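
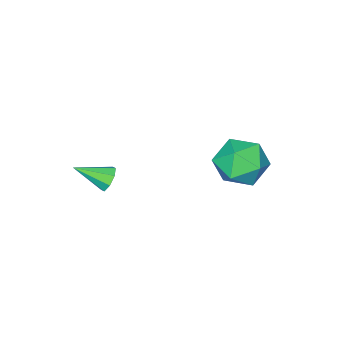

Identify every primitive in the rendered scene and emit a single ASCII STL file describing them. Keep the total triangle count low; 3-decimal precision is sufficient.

solid 
facet normal -0.093 -0.114 0.989
outer loop
vertex -1.74 4.179 3.859
vertex -1.291 3.037 3.769
vertex -0.528 3.985 3.95
endloop
endfacet
facet normal 0.029 0.569 0.822
outer loop
vertex -1.74 4.179 3.859
vertex -0.528 3.985 3.95
vertex -0.951 4.942 3.303
endloop
endfacet
facet normal -0.489 0.784 0.382
outer loop
vertex -1.74 4.179 3.859
vertex -0.951 4.942 3.303
vertex -1.975 4.586 2.722
endloop
endfacet
facet normal -0.932 0.234 0.276
outer loop
vertex -1.74 4.179 3.859
vertex -1.975 4.586 2.722
vertex -2.185 3.408 3.01
endloop
endfacet
facet normal -0.687 -0.321 0.652
outer loop
vertex -1.74 4.179 3.859
vertex -2.185 3.408 3.01
vertex -1.291 3.037 3.769
endloop
endfacet
facet normal 0.647 0.602 0.467
outer loop
vertex -0.951 4.942 3.303
vertex -0.528 3.985 3.95
vertex -0.015 4.272 2.87
endloop
endfacet
facet normal 0.450 -0.503 0.738
outer loop
vertex -0.528 3.985 3.95
vertex -1.291 3.037 3.769
vertex -0.225 3.094 3.158
endloop
endfacet
facet normal -0.511 -0.838 0.192
outer loop
vertex -1.291 3.037 3.769
vertex -2.185 3.408 3.01
vertex -1.249 2.738 2.577
endloop
endfacet
facet normal -0.908 0.060 -0.415
outer loop
vertex -2.185 3.408 3.01
vertex -1.975 4.586 2.722
vertex -1.672 3.695 1.93
endloop
endfacet
facet normal -0.191 0.950 -0.245
outer loop
vertex -1.975 4.586 2.722
vertex -0.951 4.942 3.303
vertex -0.909 4.643 2.111
endloop
endfacet
facet normal 0.932 -0.234 -0.276
outer loop
vertex -0.46 3.501 2.021
vertex -0.015 4.272 2.87
vertex -0.225 3.094 3.158
endloop
endfacet
facet normal 0.489 -0.784 -0.382
outer loop
vertex -0.46 3.501 2.021
vertex -0.225 3.094 3.158
vertex -1.249 2.738 2.577
endloop
endfacet
facet normal -0.029 -0.569 -0.822
outer loop
vertex -0.46 3.501 2.021
vertex -1.249 2.738 2.577
vertex -1.672 3.695 1.93
endloop
endfacet
facet normal 0.093 0.114 -0.989
outer loop
vertex -0.46 3.501 2.021
vertex -1.672 3.695 1.93
vertex -0.909 4.643 2.111
endloop
endfacet
facet normal 0.687 0.321 -0.652
outer loop
vertex -0.46 3.501 2.021
vertex -0.909 4.643 2.111
vertex -0.015 4.272 2.87
endloop
endfacet
facet normal 0.908 -0.060 0.415
outer loop
vertex -0.225 3.094 3.158
vertex -0.015 4.272 2.87
vertex -0.528 3.985 3.95
endloop
endfacet
facet normal 0.191 -0.950 0.245
outer loop
vertex -1.249 2.738 2.577
vertex -0.225 3.094 3.158
vertex -1.291 3.037 3.769
endloop
endfacet
facet normal -0.647 -0.602 -0.467
outer loop
vertex -1.672 3.695 1.93
vertex -1.249 2.738 2.577
vertex -2.185 3.408 3.01
endloop
endfacet
facet normal -0.450 0.503 -0.738
outer loop
vertex -0.909 4.643 2.111
vertex -1.672 3.695 1.93
vertex -1.975 4.586 2.722
endloop
endfacet
facet normal 0.511 0.838 -0.192
outer loop
vertex -0.015 4.272 2.87
vertex -0.909 4.643 2.111
vertex -0.951 4.942 3.303
endloop
endfacet
facet normal -0.619 0.632 -0.466
outer loop
vertex 2.066 -0.724 0.424
vertex 1.754 -0.624 0.974
vertex 2.253 -0.351 0.681
endloop
endfacet
facet normal 0.860 -0.085 -0.502
outer loop
vertex 2.066 -0.724 0.424
vertex 2.253 -0.351 0.681
vertex 2.726 -1.616 1.706
endloop
endfacet
facet normal -0.619 0.632 -0.466
outer loop
vertex 2.253 -0.351 0.681
vertex 1.754 -0.624 0.974
vertex 2.148 -0.138 1.109
endloop
endfacet
facet normal 0.925 0.378 0.039
outer loop
vertex 2.253 -0.351 0.681
vertex 2.148 -0.138 1.109
vertex 2.726 -1.616 1.706
endloop
endfacet
facet normal -0.619 0.631 -0.467
outer loop
vertex 2.148 -0.138 1.109
vertex 1.754 -0.624 0.974
vertex 1.811 -0.21 1.458
endloop
endfacet
facet normal 0.575 0.490 0.656
outer loop
vertex 2.148 -0.138 1.109
vertex 1.811 -0.21 1.458
vertex 2.726 -1.616 1.706
endloop
endfacet
facet normal -0.619 0.631 -0.467
outer loop
vertex 1.811 -0.21 1.458
vertex 1.754 -0.624 0.974
vertex 1.442 -0.524 1.523
endloop
endfacet
facet normal 0.016 0.184 0.983
outer loop
vertex 1.811 -0.21 1.458
vertex 1.442 -0.524 1.523
vertex 2.726 -1.616 1.706
endloop
endfacet
facet normal -0.619 0.631 -0.467
outer loop
vertex 1.442 -0.524 1.523
vertex 1.754 -0.624 0.974
vertex 1.255 -0.897 1.267
endloop
endfacet
facet normal -0.424 -0.359 0.832
outer loop
vertex 1.442 -0.524 1.523
vertex 1.255 -0.897 1.267
vertex 2.726 -1.616 1.706
endloop
endfacet
facet normal -0.619 0.631 -0.467
outer loop
vertex 1.255 -0.897 1.267
vertex 1.754 -0.624 0.974
vertex 1.36 -1.111 0.838
endloop
endfacet
facet normal -0.489 -0.823 0.291
outer loop
vertex 1.255 -0.897 1.267
vertex 1.36 -1.111 0.838
vertex 2.726 -1.616 1.706
endloop
endfacet
facet normal -0.620 0.631 -0.466
outer loop
vertex 1.36 -1.111 0.838
vertex 1.754 -0.624 0.974
vertex 1.696 -1.039 0.489
endloop
endfacet
facet normal -0.138 -0.935 -0.326
outer loop
vertex 1.36 -1.111 0.838
vertex 1.696 -1.039 0.489
vertex 2.726 -1.616 1.706
endloop
endfacet
facet normal -0.620 0.631 -0.466
outer loop
vertex 1.696 -1.039 0.489
vertex 1.754 -0.624 0.974
vertex 2.066 -0.724 0.424
endloop
endfacet
facet normal 0.420 -0.629 -0.654
outer loop
vertex 1.696 -1.039 0.489
vertex 2.066 -0.724 0.424
vertex 2.726 -1.616 1.706
endloop
endfacet

endsolid


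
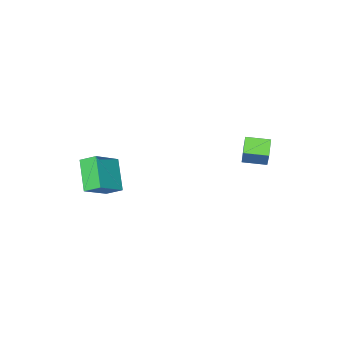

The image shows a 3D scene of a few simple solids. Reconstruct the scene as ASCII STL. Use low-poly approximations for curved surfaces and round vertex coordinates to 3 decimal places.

solid 
facet normal -0.464 -0.695 0.550
outer loop
vertex 2.689 -2.47 -1.812
vertex 1.073 -2.49 -3.2
vertex 3.202 -3.275 -2.397
endloop
endfacet
facet normal 0.758 0.009 0.652
outer loop
vertex 4.167 -1.83 -3.54
vertex 2.689 -2.47 -1.812
vertex 3.202 -3.275 -2.397
endloop
endfacet
facet normal -0.464 -0.695 0.550
outer loop
vertex 3.202 -3.275 -2.397
vertex 1.073 -2.49 -3.2
vertex 1.586 -3.295 -3.785
endloop
endfacet
facet normal 0.458 -0.719 -0.523
outer loop
vertex 1.586 -3.295 -3.785
vertex 4.167 -1.83 -3.54
vertex 3.202 -3.275 -2.397
endloop
endfacet
facet normal -0.458 0.719 0.523
outer loop
vertex 2.689 -2.47 -1.812
vertex 2.038 -1.045 -4.343
vertex 1.073 -2.49 -3.2
endloop
endfacet
facet normal 0.758 0.009 0.652
outer loop
vertex 3.654 -1.025 -2.955
vertex 2.689 -2.47 -1.812
vertex 4.167 -1.83 -3.54
endloop
endfacet
facet normal -0.458 0.719 0.523
outer loop
vertex 3.654 -1.025 -2.955
vertex 2.038 -1.045 -4.343
vertex 2.689 -2.47 -1.812
endloop
endfacet
facet normal -0.758 -0.009 -0.652
outer loop
vertex 1.073 -2.49 -3.2
vertex 2.038 -1.045 -4.343
vertex 1.586 -3.295 -3.785
endloop
endfacet
facet normal 0.458 -0.719 -0.523
outer loop
vertex 2.551 -1.85 -4.928
vertex 4.167 -1.83 -3.54
vertex 1.586 -3.295 -3.785
endloop
endfacet
facet normal -0.758 -0.009 -0.652
outer loop
vertex 1.586 -3.295 -3.785
vertex 2.038 -1.045 -4.343
vertex 2.551 -1.85 -4.928
endloop
endfacet
facet normal 0.464 0.695 -0.550
outer loop
vertex 2.551 -1.85 -4.928
vertex 3.654 -1.025 -2.955
vertex 4.167 -1.83 -3.54
endloop
endfacet
facet normal 0.464 0.695 -0.550
outer loop
vertex 2.038 -1.045 -4.343
vertex 3.654 -1.025 -2.955
vertex 2.551 -1.85 -4.928
endloop
endfacet
facet normal -0.655 0.752 -0.070
outer loop
vertex -4.537 3.887 -0.574
vertex -3.767 4.512 -1.073
vertex -5.104 3.236 -2.267
endloop
endfacet
facet normal -0.694 -0.563 0.449
outer loop
vertex -4.173 2.168 -2.167
vertex -4.537 3.887 -0.574
vertex -5.104 3.236 -2.267
endloop
endfacet
facet normal -0.655 0.752 -0.070
outer loop
vertex -5.104 3.236 -2.267
vertex -3.767 4.512 -1.073
vertex -4.334 3.861 -2.765
endloop
endfacet
facet normal -0.298 -0.343 -0.891
outer loop
vertex -4.334 3.861 -2.765
vertex -4.173 2.168 -2.167
vertex -5.104 3.236 -2.267
endloop
endfacet
facet normal 0.298 0.343 0.891
outer loop
vertex -4.537 3.887 -0.574
vertex -2.836 3.444 -0.973
vertex -3.767 4.512 -1.073
endloop
endfacet
facet normal -0.694 -0.563 0.449
outer loop
vertex -3.606 2.819 -0.475
vertex -4.537 3.887 -0.574
vertex -4.173 2.168 -2.167
endloop
endfacet
facet normal 0.298 0.343 0.891
outer loop
vertex -3.606 2.819 -0.475
vertex -2.836 3.444 -0.973
vertex -4.537 3.887 -0.574
endloop
endfacet
facet normal 0.694 0.563 -0.449
outer loop
vertex -3.767 4.512 -1.073
vertex -2.836 3.444 -0.973
vertex -4.334 3.861 -2.765
endloop
endfacet
facet normal -0.299 -0.343 -0.891
outer loop
vertex -3.403 2.793 -2.666
vertex -4.173 2.168 -2.167
vertex -4.334 3.861 -2.765
endloop
endfacet
facet normal 0.694 0.563 -0.449
outer loop
vertex -4.334 3.861 -2.765
vertex -2.836 3.444 -0.973
vertex -3.403 2.793 -2.666
endloop
endfacet
facet normal 0.656 -0.752 0.070
outer loop
vertex -3.403 2.793 -2.666
vertex -3.606 2.819 -0.475
vertex -4.173 2.168 -2.167
endloop
endfacet
facet normal 0.655 -0.752 0.070
outer loop
vertex -2.836 3.444 -0.973
vertex -3.606 2.819 -0.475
vertex -3.403 2.793 -2.666
endloop
endfacet

endsolid


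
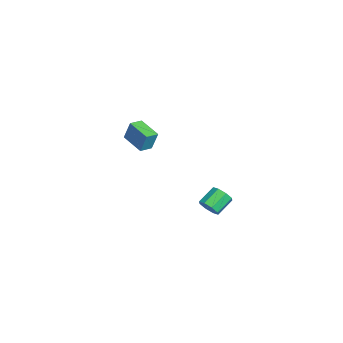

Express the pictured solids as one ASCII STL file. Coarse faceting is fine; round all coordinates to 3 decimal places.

solid 
facet normal 0.584 -0.605 -0.541
outer loop
vertex 4.365 3.132 2.883
vertex 4.085 3.372 2.312
vertex 4.619 3.545 2.695
endloop
endfacet
facet normal 0.648 -0.053 0.759
outer loop
vertex 4.365 3.132 2.883
vertex 4.619 3.545 2.695
vertex 3.635 3.888 3.559
endloop
endfacet
facet normal 0.648 -0.053 0.759
outer loop
vertex 3.635 3.888 3.559
vertex 4.619 3.545 2.695
vertex 3.889 4.301 3.371
endloop
endfacet
facet normal -0.584 0.605 0.541
outer loop
vertex 3.635 3.888 3.559
vertex 3.889 4.301 3.371
vertex 3.355 4.128 2.988
endloop
endfacet
facet normal 0.584 -0.605 -0.541
outer loop
vertex 4.619 3.545 2.695
vertex 4.085 3.372 2.312
vertex 4.561 3.857 2.283
endloop
endfacet
facet normal 0.804 0.523 0.283
outer loop
vertex 4.619 3.545 2.695
vertex 4.561 3.857 2.283
vertex 3.889 4.301 3.371
endloop
endfacet
facet normal 0.804 0.523 0.283
outer loop
vertex 3.889 4.301 3.371
vertex 4.561 3.857 2.283
vertex 3.831 4.613 2.959
endloop
endfacet
facet normal -0.584 0.605 0.541
outer loop
vertex 3.889 4.301 3.371
vertex 3.831 4.613 2.959
vertex 3.355 4.128 2.988
endloop
endfacet
facet normal 0.584 -0.605 -0.541
outer loop
vertex 4.561 3.857 2.283
vertex 4.085 3.372 2.312
vertex 4.223 3.885 1.887
endloop
endfacet
facet normal 0.489 0.794 -0.361
outer loop
vertex 4.561 3.857 2.283
vertex 4.223 3.885 1.887
vertex 3.831 4.613 2.959
endloop
endfacet
facet normal 0.488 0.795 -0.361
outer loop
vertex 3.831 4.613 2.959
vertex 4.223 3.885 1.887
vertex 3.493 4.641 2.564
endloop
endfacet
facet normal -0.583 0.605 0.542
outer loop
vertex 3.831 4.613 2.959
vertex 3.493 4.641 2.564
vertex 3.355 4.128 2.988
endloop
endfacet
facet normal 0.584 -0.605 -0.541
outer loop
vertex 4.223 3.885 1.887
vertex 4.085 3.372 2.312
vertex 3.805 3.612 1.741
endloop
endfacet
facet normal -0.114 0.599 -0.792
outer loop
vertex 4.223 3.885 1.887
vertex 3.805 3.612 1.741
vertex 3.493 4.641 2.564
endloop
endfacet
facet normal -0.113 0.600 -0.792
outer loop
vertex 3.493 4.641 2.564
vertex 3.805 3.612 1.741
vertex 3.075 4.368 2.417
endloop
endfacet
facet normal -0.585 0.604 0.541
outer loop
vertex 3.493 4.641 2.564
vertex 3.075 4.368 2.417
vertex 3.355 4.128 2.988
endloop
endfacet
facet normal 0.584 -0.605 -0.541
outer loop
vertex 3.805 3.612 1.741
vertex 4.085 3.372 2.312
vertex 3.551 3.199 1.929
endloop
endfacet
facet normal -0.648 0.053 -0.759
outer loop
vertex 3.805 3.612 1.741
vertex 3.551 3.199 1.929
vertex 3.075 4.368 2.417
endloop
endfacet
facet normal -0.648 0.053 -0.759
outer loop
vertex 3.075 4.368 2.417
vertex 3.551 3.199 1.929
vertex 2.821 3.955 2.605
endloop
endfacet
facet normal -0.584 0.605 0.541
outer loop
vertex 3.075 4.368 2.417
vertex 2.821 3.955 2.605
vertex 3.355 4.128 2.988
endloop
endfacet
facet normal 0.584 -0.605 -0.541
outer loop
vertex 3.551 3.199 1.929
vertex 4.085 3.372 2.312
vertex 3.609 2.887 2.341
endloop
endfacet
facet normal -0.804 -0.523 -0.283
outer loop
vertex 3.551 3.199 1.929
vertex 3.609 2.887 2.341
vertex 2.821 3.955 2.605
endloop
endfacet
facet normal -0.804 -0.523 -0.283
outer loop
vertex 2.821 3.955 2.605
vertex 3.609 2.887 2.341
vertex 2.879 3.643 3.017
endloop
endfacet
facet normal -0.584 0.605 0.541
outer loop
vertex 2.821 3.955 2.605
vertex 2.879 3.643 3.017
vertex 3.355 4.128 2.988
endloop
endfacet
facet normal 0.583 -0.605 -0.542
outer loop
vertex 3.609 2.887 2.341
vertex 4.085 3.372 2.312
vertex 3.947 2.859 2.736
endloop
endfacet
facet normal -0.488 -0.794 0.361
outer loop
vertex 3.609 2.887 2.341
vertex 3.947 2.859 2.736
vertex 2.879 3.643 3.017
endloop
endfacet
facet normal -0.488 -0.795 0.361
outer loop
vertex 2.879 3.643 3.017
vertex 3.947 2.859 2.736
vertex 3.217 3.615 3.413
endloop
endfacet
facet normal -0.584 0.605 0.541
outer loop
vertex 2.879 3.643 3.017
vertex 3.217 3.615 3.413
vertex 3.355 4.128 2.988
endloop
endfacet
facet normal 0.585 -0.604 -0.541
outer loop
vertex 3.947 2.859 2.736
vertex 4.085 3.372 2.312
vertex 4.365 3.132 2.883
endloop
endfacet
facet normal 0.113 -0.600 0.792
outer loop
vertex 3.947 2.859 2.736
vertex 4.365 3.132 2.883
vertex 3.217 3.615 3.413
endloop
endfacet
facet normal 0.114 -0.599 0.793
outer loop
vertex 3.217 3.615 3.413
vertex 4.365 3.132 2.883
vertex 3.635 3.888 3.559
endloop
endfacet
facet normal -0.584 0.605 0.541
outer loop
vertex 3.217 3.615 3.413
vertex 3.635 3.888 3.559
vertex 3.355 4.128 2.988
endloop
endfacet
facet normal -0.732 -0.621 0.281
outer loop
vertex -3.987 -1.163 4.196
vertex -4.57 -0.526 4.084
vertex -4.155 -1.541 2.922
endloop
endfacet
facet normal 0.669 -0.732 0.129
outer loop
vertex -2.99 -0.554 2.476
vertex -3.987 -1.163 4.196
vertex -4.155 -1.541 2.922
endloop
endfacet
facet normal -0.733 -0.620 0.280
outer loop
vertex -4.155 -1.541 2.922
vertex -4.57 -0.526 4.084
vertex -4.737 -0.904 2.809
endloop
endfacet
facet normal -0.125 -0.283 -0.951
outer loop
vertex -4.737 -0.904 2.809
vertex -2.99 -0.554 2.476
vertex -4.155 -1.541 2.922
endloop
endfacet
facet normal 0.125 0.282 0.951
outer loop
vertex -3.987 -1.163 4.196
vertex -3.405 0.461 3.638
vertex -4.57 -0.526 4.084
endloop
endfacet
facet normal 0.670 -0.731 0.129
outer loop
vertex -2.823 -0.176 3.751
vertex -3.987 -1.163 4.196
vertex -2.99 -0.554 2.476
endloop
endfacet
facet normal 0.124 0.282 0.951
outer loop
vertex -2.823 -0.176 3.751
vertex -3.405 0.461 3.638
vertex -3.987 -1.163 4.196
endloop
endfacet
facet normal -0.669 0.732 -0.129
outer loop
vertex -4.57 -0.526 4.084
vertex -3.405 0.461 3.638
vertex -4.737 -0.904 2.809
endloop
endfacet
facet normal -0.125 -0.282 -0.951
outer loop
vertex -3.573 0.083 2.364
vertex -2.99 -0.554 2.476
vertex -4.737 -0.904 2.809
endloop
endfacet
facet normal -0.670 0.732 -0.129
outer loop
vertex -4.737 -0.904 2.809
vertex -3.405 0.461 3.638
vertex -3.573 0.083 2.364
endloop
endfacet
facet normal 0.732 0.621 -0.280
outer loop
vertex -3.573 0.083 2.364
vertex -2.823 -0.176 3.751
vertex -2.99 -0.554 2.476
endloop
endfacet
facet normal 0.733 0.620 -0.281
outer loop
vertex -3.405 0.461 3.638
vertex -2.823 -0.176 3.751
vertex -3.573 0.083 2.364
endloop
endfacet

endsolid


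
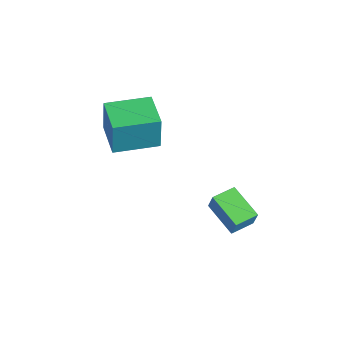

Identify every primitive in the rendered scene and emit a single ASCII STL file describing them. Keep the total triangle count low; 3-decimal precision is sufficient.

solid 
facet normal -0.940 -0.145 0.309
outer loop
vertex 2.24 2.223 -0.52
vertex 2.057 3.379 -0.535
vertex 1.958 2.168 -1.405
endloop
endfacet
facet normal 0.156 -0.988 0.012
outer loop
vertex 3.603 2.421 -1.945
vertex 2.24 2.223 -0.52
vertex 1.958 2.168 -1.405
endloop
endfacet
facet normal -0.940 -0.145 0.309
outer loop
vertex 1.958 2.168 -1.405
vertex 2.057 3.379 -0.535
vertex 1.775 3.323 -1.419
endloop
endfacet
facet normal -0.303 -0.060 -0.951
outer loop
vertex 1.775 3.323 -1.419
vertex 3.603 2.421 -1.945
vertex 1.958 2.168 -1.405
endloop
endfacet
facet normal 0.303 0.060 0.951
outer loop
vertex 2.24 2.223 -0.52
vertex 3.702 3.632 -1.075
vertex 2.057 3.379 -0.535
endloop
endfacet
facet normal 0.157 -0.988 0.013
outer loop
vertex 3.885 2.477 -1.061
vertex 2.24 2.223 -0.52
vertex 3.603 2.421 -1.945
endloop
endfacet
facet normal 0.304 0.060 0.951
outer loop
vertex 3.885 2.477 -1.061
vertex 3.702 3.632 -1.075
vertex 2.24 2.223 -0.52
endloop
endfacet
facet normal -0.156 0.988 -0.013
outer loop
vertex 2.057 3.379 -0.535
vertex 3.702 3.632 -1.075
vertex 1.775 3.323 -1.419
endloop
endfacet
facet normal -0.303 -0.060 -0.951
outer loop
vertex 3.42 3.577 -1.96
vertex 3.603 2.421 -1.945
vertex 1.775 3.323 -1.419
endloop
endfacet
facet normal -0.156 0.988 -0.012
outer loop
vertex 1.775 3.323 -1.419
vertex 3.702 3.632 -1.075
vertex 3.42 3.577 -1.96
endloop
endfacet
facet normal 0.940 0.145 -0.309
outer loop
vertex 3.42 3.577 -1.96
vertex 3.885 2.477 -1.061
vertex 3.603 2.421 -1.945
endloop
endfacet
facet normal 0.940 0.145 -0.309
outer loop
vertex 3.702 3.632 -1.075
vertex 3.885 2.477 -1.061
vertex 3.42 3.577 -1.96
endloop
endfacet
facet normal -0.975 0.222 0.002
outer loop
vertex -3.323 -0.229 2.303
vertex -2.848 1.857 2.25
vertex -3.336 -0.271 0.534
endloop
endfacet
facet normal -0.222 -0.975 0.025
outer loop
vertex -1.552 -0.677 0.53
vertex -3.323 -0.229 2.303
vertex -3.336 -0.271 0.534
endloop
endfacet
facet normal -0.975 0.222 0.002
outer loop
vertex -3.336 -0.271 0.534
vertex -2.848 1.857 2.25
vertex -2.861 1.815 0.48
endloop
endfacet
facet normal -0.008 -0.024 -1.000
outer loop
vertex -2.861 1.815 0.48
vertex -1.552 -0.677 0.53
vertex -3.336 -0.271 0.534
endloop
endfacet
facet normal 0.008 0.024 1.000
outer loop
vertex -3.323 -0.229 2.303
vertex -1.064 1.451 2.246
vertex -2.848 1.857 2.25
endloop
endfacet
facet normal -0.222 -0.975 0.025
outer loop
vertex -1.539 -0.635 2.3
vertex -3.323 -0.229 2.303
vertex -1.552 -0.677 0.53
endloop
endfacet
facet normal 0.007 0.024 1.000
outer loop
vertex -1.539 -0.635 2.3
vertex -1.064 1.451 2.246
vertex -3.323 -0.229 2.303
endloop
endfacet
facet normal 0.222 0.975 -0.025
outer loop
vertex -2.848 1.857 2.25
vertex -1.064 1.451 2.246
vertex -2.861 1.815 0.48
endloop
endfacet
facet normal -0.007 -0.024 -1.000
outer loop
vertex -1.077 1.409 0.477
vertex -1.552 -0.677 0.53
vertex -2.861 1.815 0.48
endloop
endfacet
facet normal 0.222 0.975 -0.025
outer loop
vertex -2.861 1.815 0.48
vertex -1.064 1.451 2.246
vertex -1.077 1.409 0.477
endloop
endfacet
facet normal 0.975 -0.222 -0.002
outer loop
vertex -1.077 1.409 0.477
vertex -1.539 -0.635 2.3
vertex -1.552 -0.677 0.53
endloop
endfacet
facet normal 0.975 -0.222 -0.002
outer loop
vertex -1.064 1.451 2.246
vertex -1.539 -0.635 2.3
vertex -1.077 1.409 0.477
endloop
endfacet

endsolid


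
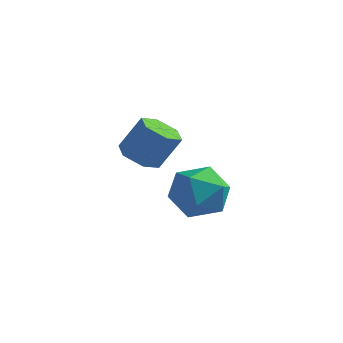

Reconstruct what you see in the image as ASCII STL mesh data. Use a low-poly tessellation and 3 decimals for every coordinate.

solid 
facet normal -0.653 -0.472 0.592
outer loop
vertex -2.861 0.184 -3.412
vertex -2.692 -0.769 -3.986
vertex -2.053 -0.53 -3.091
endloop
endfacet
facet normal -0.326 0.056 0.944
outer loop
vertex -2.861 0.184 -3.412
vertex -2.053 -0.53 -3.091
vertex -1.857 0.578 -3.089
endloop
endfacet
facet normal -0.452 0.665 0.594
outer loop
vertex -2.861 0.184 -3.412
vertex -1.857 0.578 -3.089
vertex -2.376 1.024 -3.983
endloop
endfacet
facet normal -0.858 0.513 0.027
outer loop
vertex -2.861 0.184 -3.412
vertex -2.376 1.024 -3.983
vertex -2.891 0.192 -4.537
endloop
endfacet
facet normal -0.982 -0.189 0.025
outer loop
vertex -2.861 0.184 -3.412
vertex -2.891 0.192 -4.537
vertex -2.692 -0.769 -3.986
endloop
endfacet
facet normal 0.377 -0.068 0.924
outer loop
vertex -1.857 0.578 -3.089
vertex -2.053 -0.53 -3.091
vertex -1.069 -0.132 -3.463
endloop
endfacet
facet normal -0.152 -0.922 0.355
outer loop
vertex -2.053 -0.53 -3.091
vertex -2.692 -0.769 -3.986
vertex -1.584 -0.964 -4.017
endloop
endfacet
facet normal -0.685 -0.464 -0.562
outer loop
vertex -2.692 -0.769 -3.986
vertex -2.891 0.192 -4.537
vertex -2.103 -0.518 -4.911
endloop
endfacet
facet normal -0.484 0.672 -0.560
outer loop
vertex -2.891 0.192 -4.537
vertex -2.376 1.024 -3.983
vertex -1.907 0.59 -4.909
endloop
endfacet
facet normal 0.172 0.918 0.358
outer loop
vertex -2.376 1.024 -3.983
vertex -1.857 0.578 -3.089
vertex -1.268 0.829 -4.014
endloop
endfacet
facet normal 0.858 -0.513 -0.027
outer loop
vertex -1.099 -0.124 -4.588
vertex -1.069 -0.132 -3.463
vertex -1.584 -0.964 -4.017
endloop
endfacet
facet normal 0.452 -0.665 -0.594
outer loop
vertex -1.099 -0.124 -4.588
vertex -1.584 -0.964 -4.017
vertex -2.103 -0.518 -4.911
endloop
endfacet
facet normal 0.326 -0.056 -0.944
outer loop
vertex -1.099 -0.124 -4.588
vertex -2.103 -0.518 -4.911
vertex -1.907 0.59 -4.909
endloop
endfacet
facet normal 0.653 0.472 -0.592
outer loop
vertex -1.099 -0.124 -4.588
vertex -1.907 0.59 -4.909
vertex -1.268 0.829 -4.014
endloop
endfacet
facet normal 0.982 0.189 -0.025
outer loop
vertex -1.099 -0.124 -4.588
vertex -1.268 0.829 -4.014
vertex -1.069 -0.132 -3.463
endloop
endfacet
facet normal 0.484 -0.672 0.560
outer loop
vertex -1.584 -0.964 -4.017
vertex -1.069 -0.132 -3.463
vertex -2.053 -0.53 -3.091
endloop
endfacet
facet normal -0.172 -0.918 -0.358
outer loop
vertex -2.103 -0.518 -4.911
vertex -1.584 -0.964 -4.017
vertex -2.692 -0.769 -3.986
endloop
endfacet
facet normal -0.377 0.068 -0.924
outer loop
vertex -1.907 0.59 -4.909
vertex -2.103 -0.518 -4.911
vertex -2.891 0.192 -4.537
endloop
endfacet
facet normal 0.152 0.922 -0.355
outer loop
vertex -1.268 0.829 -4.014
vertex -1.907 0.59 -4.909
vertex -2.376 1.024 -3.983
endloop
endfacet
facet normal 0.685 0.464 0.562
outer loop
vertex -1.069 -0.132 -3.463
vertex -1.268 0.829 -4.014
vertex -1.857 0.578 -3.089
endloop
endfacet
facet normal -0.433 -0.286 -0.855
outer loop
vertex -2.019 -2.72 -1.58
vertex -2.67 -2.772 -1.233
vertex -2.469 -2.134 -1.548
endloop
endfacet
facet normal 0.665 0.539 -0.518
outer loop
vertex -2.019 -2.72 -1.58
vertex -2.469 -2.134 -1.548
vertex -1.438 -2.337 -0.435
endloop
endfacet
facet normal 0.665 0.538 -0.518
outer loop
vertex -1.438 -2.337 -0.435
vertex -2.469 -2.134 -1.548
vertex -1.888 -1.75 -0.403
endloop
endfacet
facet normal 0.434 0.286 0.854
outer loop
vertex -1.438 -2.337 -0.435
vertex -1.888 -1.75 -0.403
vertex -2.09 -2.388 -0.087
endloop
endfacet
facet normal -0.433 -0.286 -0.855
outer loop
vertex -2.469 -2.134 -1.548
vertex -2.67 -2.772 -1.233
vertex -3.12 -2.185 -1.201
endloop
endfacet
facet normal -0.193 0.956 -0.222
outer loop
vertex -2.469 -2.134 -1.548
vertex -3.12 -2.185 -1.201
vertex -1.888 -1.75 -0.403
endloop
endfacet
facet normal -0.194 0.956 -0.221
outer loop
vertex -1.888 -1.75 -0.403
vertex -3.12 -2.185 -1.201
vertex -2.54 -1.802 -0.056
endloop
endfacet
facet normal 0.432 0.287 0.855
outer loop
vertex -1.888 -1.75 -0.403
vertex -2.54 -1.802 -0.056
vertex -2.09 -2.388 -0.087
endloop
endfacet
facet normal -0.434 -0.286 -0.854
outer loop
vertex -3.12 -2.185 -1.201
vertex -2.67 -2.772 -1.233
vertex -3.322 -2.823 -0.885
endloop
endfacet
facet normal -0.859 0.418 0.295
outer loop
vertex -3.12 -2.185 -1.201
vertex -3.322 -2.823 -0.885
vertex -2.54 -1.802 -0.056
endloop
endfacet
facet normal -0.859 0.417 0.296
outer loop
vertex -2.54 -1.802 -0.056
vertex -3.322 -2.823 -0.885
vertex -2.741 -2.44 0.26
endloop
endfacet
facet normal 0.433 0.287 0.855
outer loop
vertex -2.54 -1.802 -0.056
vertex -2.741 -2.44 0.26
vertex -2.09 -2.388 -0.087
endloop
endfacet
facet normal -0.434 -0.286 -0.854
outer loop
vertex -3.322 -2.823 -0.885
vertex -2.67 -2.772 -1.233
vertex -2.872 -3.41 -0.917
endloop
endfacet
facet normal -0.665 -0.538 0.518
outer loop
vertex -3.322 -2.823 -0.885
vertex -2.872 -3.41 -0.917
vertex -2.741 -2.44 0.26
endloop
endfacet
facet normal -0.665 -0.539 0.518
outer loop
vertex -2.741 -2.44 0.26
vertex -2.872 -3.41 -0.917
vertex -2.291 -3.026 0.228
endloop
endfacet
facet normal 0.433 0.286 0.855
outer loop
vertex -2.741 -2.44 0.26
vertex -2.291 -3.026 0.228
vertex -2.09 -2.388 -0.087
endloop
endfacet
facet normal -0.432 -0.287 -0.855
outer loop
vertex -2.872 -3.41 -0.917
vertex -2.67 -2.772 -1.233
vertex -2.22 -3.358 -1.264
endloop
endfacet
facet normal 0.194 -0.956 0.222
outer loop
vertex -2.872 -3.41 -0.917
vertex -2.22 -3.358 -1.264
vertex -2.291 -3.026 0.228
endloop
endfacet
facet normal 0.193 -0.956 0.222
outer loop
vertex -2.291 -3.026 0.228
vertex -2.22 -3.358 -1.264
vertex -1.64 -2.975 -0.119
endloop
endfacet
facet normal 0.433 0.286 0.855
outer loop
vertex -2.291 -3.026 0.228
vertex -1.64 -2.975 -0.119
vertex -2.09 -2.388 -0.087
endloop
endfacet
facet normal -0.433 -0.287 -0.855
outer loop
vertex -2.22 -3.358 -1.264
vertex -2.67 -2.772 -1.233
vertex -2.019 -2.72 -1.58
endloop
endfacet
facet normal 0.859 -0.417 -0.296
outer loop
vertex -2.22 -3.358 -1.264
vertex -2.019 -2.72 -1.58
vertex -1.64 -2.975 -0.119
endloop
endfacet
facet normal 0.859 -0.418 -0.296
outer loop
vertex -1.64 -2.975 -0.119
vertex -2.019 -2.72 -1.58
vertex -1.438 -2.337 -0.435
endloop
endfacet
facet normal 0.434 0.286 0.854
outer loop
vertex -1.64 -2.975 -0.119
vertex -1.438 -2.337 -0.435
vertex -2.09 -2.388 -0.087
endloop
endfacet

endsolid


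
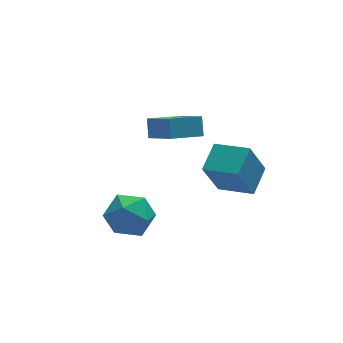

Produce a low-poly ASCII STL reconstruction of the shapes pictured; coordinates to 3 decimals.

solid 
facet normal -0.713 0.660 0.239
outer loop
vertex -1.133 1.841 -0.029
vertex -1.728 1.0 0.518
vertex -0.944 1.635 1.104
endloop
endfacet
facet normal -0.076 0.979 0.191
outer loop
vertex -1.133 1.841 -0.029
vertex -0.944 1.635 1.104
vertex -0.044 1.844 0.39
endloop
endfacet
facet normal 0.177 0.866 -0.467
outer loop
vertex -1.133 1.841 -0.029
vertex -0.044 1.844 0.39
vertex -0.272 1.337 -0.636
endloop
endfacet
facet normal -0.302 0.478 -0.825
outer loop
vertex -1.133 1.841 -0.029
vertex -0.272 1.337 -0.636
vertex -1.314 0.816 -0.557
endloop
endfacet
facet normal -0.852 0.350 -0.388
outer loop
vertex -1.133 1.841 -0.029
vertex -1.314 0.816 -0.557
vertex -1.728 1.0 0.518
endloop
endfacet
facet normal 0.365 0.662 0.654
outer loop
vertex -0.044 1.844 0.39
vertex -0.944 1.635 1.104
vertex 0.034 1.004 1.197
endloop
endfacet
facet normal -0.666 0.146 0.732
outer loop
vertex -0.944 1.635 1.104
vertex -1.728 1.0 0.518
vertex -1.008 0.483 1.276
endloop
endfacet
facet normal -0.891 -0.354 -0.283
outer loop
vertex -1.728 1.0 0.518
vertex -1.314 0.816 -0.557
vertex -1.236 -0.024 0.25
endloop
endfacet
facet normal -0.001 -0.148 -0.989
outer loop
vertex -1.314 0.816 -0.557
vertex -0.272 1.337 -0.636
vertex -0.336 0.185 -0.464
endloop
endfacet
facet normal 0.776 0.480 -0.410
outer loop
vertex -0.272 1.337 -0.636
vertex -0.044 1.844 0.39
vertex 0.448 0.82 0.122
endloop
endfacet
facet normal 0.302 -0.478 0.825
outer loop
vertex -0.147 -0.021 0.669
vertex 0.034 1.004 1.197
vertex -1.008 0.483 1.276
endloop
endfacet
facet normal -0.177 -0.866 0.467
outer loop
vertex -0.147 -0.021 0.669
vertex -1.008 0.483 1.276
vertex -1.236 -0.024 0.25
endloop
endfacet
facet normal 0.076 -0.979 -0.191
outer loop
vertex -0.147 -0.021 0.669
vertex -1.236 -0.024 0.25
vertex -0.336 0.185 -0.464
endloop
endfacet
facet normal 0.713 -0.660 -0.239
outer loop
vertex -0.147 -0.021 0.669
vertex -0.336 0.185 -0.464
vertex 0.448 0.82 0.122
endloop
endfacet
facet normal 0.852 -0.350 0.388
outer loop
vertex -0.147 -0.021 0.669
vertex 0.448 0.82 0.122
vertex 0.034 1.004 1.197
endloop
endfacet
facet normal 0.001 0.148 0.989
outer loop
vertex -1.008 0.483 1.276
vertex 0.034 1.004 1.197
vertex -0.944 1.635 1.104
endloop
endfacet
facet normal -0.776 -0.480 0.410
outer loop
vertex -1.236 -0.024 0.25
vertex -1.008 0.483 1.276
vertex -1.728 1.0 0.518
endloop
endfacet
facet normal -0.365 -0.662 -0.654
outer loop
vertex -0.336 0.185 -0.464
vertex -1.236 -0.024 0.25
vertex -1.314 0.816 -0.557
endloop
endfacet
facet normal 0.666 -0.146 -0.732
outer loop
vertex 0.448 0.82 0.122
vertex -0.336 0.185 -0.464
vertex -0.272 1.337 -0.636
endloop
endfacet
facet normal 0.891 0.354 0.283
outer loop
vertex 0.034 1.004 1.197
vertex 0.448 0.82 0.122
vertex -0.044 1.844 0.39
endloop
endfacet
facet normal -0.952 -0.158 0.261
outer loop
vertex 1.55 2.415 3.421
vertex 1.663 2.999 4.187
vertex 1.031 3.855 2.4
endloop
endfacet
facet normal -0.117 -0.602 -0.790
outer loop
vertex 2.517 4.101 1.993
vertex 1.55 2.415 3.421
vertex 1.031 3.855 2.4
endloop
endfacet
facet normal -0.952 -0.157 0.262
outer loop
vertex 1.031 3.855 2.4
vertex 1.663 2.999 4.187
vertex 1.145 4.439 3.166
endloop
endfacet
facet normal -0.282 0.783 -0.555
outer loop
vertex 1.145 4.439 3.166
vertex 2.517 4.101 1.993
vertex 1.031 3.855 2.4
endloop
endfacet
facet normal 0.282 -0.783 0.555
outer loop
vertex 1.55 2.415 3.421
vertex 3.149 3.245 3.78
vertex 1.663 2.999 4.187
endloop
endfacet
facet normal -0.117 -0.602 -0.790
outer loop
vertex 3.035 2.661 3.014
vertex 1.55 2.415 3.421
vertex 2.517 4.101 1.993
endloop
endfacet
facet normal 0.282 -0.783 0.555
outer loop
vertex 3.035 2.661 3.014
vertex 3.149 3.245 3.78
vertex 1.55 2.415 3.421
endloop
endfacet
facet normal 0.117 0.602 0.790
outer loop
vertex 1.663 2.999 4.187
vertex 3.149 3.245 3.78
vertex 1.145 4.439 3.166
endloop
endfacet
facet normal -0.282 0.783 -0.555
outer loop
vertex 2.63 4.685 2.759
vertex 2.517 4.101 1.993
vertex 1.145 4.439 3.166
endloop
endfacet
facet normal 0.117 0.602 0.790
outer loop
vertex 1.145 4.439 3.166
vertex 3.149 3.245 3.78
vertex 2.63 4.685 2.759
endloop
endfacet
facet normal 0.952 0.158 -0.261
outer loop
vertex 2.63 4.685 2.759
vertex 3.035 2.661 3.014
vertex 2.517 4.101 1.993
endloop
endfacet
facet normal 0.952 0.158 -0.262
outer loop
vertex 3.149 3.245 3.78
vertex 3.035 2.661 3.014
vertex 2.63 4.685 2.759
endloop
endfacet
facet normal -0.704 0.679 -0.208
outer loop
vertex 2.352 0.703 2.691
vertex 3.189 1.739 3.238
vertex 3.143 0.987 0.942
endloop
endfacet
facet normal -0.581 -0.720 -0.380
outer loop
vertex 4.291 -0.119 1.282
vertex 2.352 0.703 2.691
vertex 3.143 0.987 0.942
endloop
endfacet
facet normal -0.704 0.679 -0.208
outer loop
vertex 3.143 0.987 0.942
vertex 3.189 1.739 3.238
vertex 3.98 2.023 1.49
endloop
endfacet
facet normal 0.408 0.147 -0.901
outer loop
vertex 3.98 2.023 1.49
vertex 4.291 -0.119 1.282
vertex 3.143 0.987 0.942
endloop
endfacet
facet normal -0.408 -0.146 0.901
outer loop
vertex 2.352 0.703 2.691
vertex 4.337 0.633 3.578
vertex 3.189 1.739 3.238
endloop
endfacet
facet normal -0.581 -0.720 -0.380
outer loop
vertex 3.5 -0.403 3.03
vertex 2.352 0.703 2.691
vertex 4.291 -0.119 1.282
endloop
endfacet
facet normal -0.408 -0.147 0.901
outer loop
vertex 3.5 -0.403 3.03
vertex 4.337 0.633 3.578
vertex 2.352 0.703 2.691
endloop
endfacet
facet normal 0.581 0.720 0.380
outer loop
vertex 3.189 1.739 3.238
vertex 4.337 0.633 3.578
vertex 3.98 2.023 1.49
endloop
endfacet
facet normal 0.407 0.147 -0.901
outer loop
vertex 5.128 0.917 1.829
vertex 4.291 -0.119 1.282
vertex 3.98 2.023 1.49
endloop
endfacet
facet normal 0.581 0.720 0.380
outer loop
vertex 3.98 2.023 1.49
vertex 4.337 0.633 3.578
vertex 5.128 0.917 1.829
endloop
endfacet
facet normal 0.704 -0.679 0.208
outer loop
vertex 5.128 0.917 1.829
vertex 3.5 -0.403 3.03
vertex 4.291 -0.119 1.282
endloop
endfacet
facet normal 0.704 -0.679 0.208
outer loop
vertex 4.337 0.633 3.578
vertex 3.5 -0.403 3.03
vertex 5.128 0.917 1.829
endloop
endfacet

endsolid


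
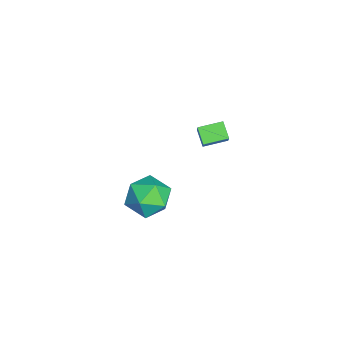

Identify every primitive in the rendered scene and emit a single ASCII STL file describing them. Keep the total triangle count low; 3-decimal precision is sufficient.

solid 
facet normal 0.168 0.974 -0.154
outer loop
vertex -2.795 -0.101 -3.818
vertex -3.313 0.164 -2.71
vertex -2.084 -0.061 -2.788
endloop
endfacet
facet normal 0.663 0.575 -0.480
outer loop
vertex -2.795 -0.101 -3.818
vertex -2.084 -0.061 -2.788
vertex -1.911 -0.967 -3.634
endloop
endfacet
facet normal 0.329 0.137 -0.934
outer loop
vertex -2.795 -0.101 -3.818
vertex -1.911 -0.967 -3.634
vertex -3.032 -1.301 -4.078
endloop
endfacet
facet normal -0.372 0.266 -0.889
outer loop
vertex -2.795 -0.101 -3.818
vertex -3.032 -1.301 -4.078
vertex -3.898 -0.603 -3.507
endloop
endfacet
facet normal -0.471 0.782 -0.407
outer loop
vertex -2.795 -0.101 -3.818
vertex -3.898 -0.603 -3.507
vertex -3.313 0.164 -2.71
endloop
endfacet
facet normal 0.985 0.174 0.015
outer loop
vertex -1.911 -0.967 -3.634
vertex -2.084 -0.061 -2.788
vertex -1.882 -1.237 -2.413
endloop
endfacet
facet normal 0.184 0.819 0.543
outer loop
vertex -2.084 -0.061 -2.788
vertex -3.313 0.164 -2.71
vertex -2.748 -0.539 -1.842
endloop
endfacet
facet normal -0.850 0.510 0.133
outer loop
vertex -3.313 0.164 -2.71
vertex -3.898 -0.603 -3.507
vertex -3.869 -0.873 -2.286
endloop
endfacet
facet normal -0.689 -0.325 -0.648
outer loop
vertex -3.898 -0.603 -3.507
vertex -3.032 -1.301 -4.078
vertex -3.696 -1.779 -3.132
endloop
endfacet
facet normal 0.444 -0.533 -0.720
outer loop
vertex -3.032 -1.301 -4.078
vertex -1.911 -0.967 -3.634
vertex -2.467 -2.004 -3.21
endloop
endfacet
facet normal 0.372 -0.266 0.889
outer loop
vertex -2.985 -1.739 -2.102
vertex -1.882 -1.237 -2.413
vertex -2.748 -0.539 -1.842
endloop
endfacet
facet normal -0.329 -0.137 0.934
outer loop
vertex -2.985 -1.739 -2.102
vertex -2.748 -0.539 -1.842
vertex -3.869 -0.873 -2.286
endloop
endfacet
facet normal -0.663 -0.575 0.480
outer loop
vertex -2.985 -1.739 -2.102
vertex -3.869 -0.873 -2.286
vertex -3.696 -1.779 -3.132
endloop
endfacet
facet normal -0.168 -0.974 0.154
outer loop
vertex -2.985 -1.739 -2.102
vertex -3.696 -1.779 -3.132
vertex -2.467 -2.004 -3.21
endloop
endfacet
facet normal 0.471 -0.782 0.407
outer loop
vertex -2.985 -1.739 -2.102
vertex -2.467 -2.004 -3.21
vertex -1.882 -1.237 -2.413
endloop
endfacet
facet normal 0.689 0.325 0.648
outer loop
vertex -2.748 -0.539 -1.842
vertex -1.882 -1.237 -2.413
vertex -2.084 -0.061 -2.788
endloop
endfacet
facet normal -0.444 0.533 0.720
outer loop
vertex -3.869 -0.873 -2.286
vertex -2.748 -0.539 -1.842
vertex -3.313 0.164 -2.71
endloop
endfacet
facet normal -0.985 -0.174 -0.015
outer loop
vertex -3.696 -1.779 -3.132
vertex -3.869 -0.873 -2.286
vertex -3.898 -0.603 -3.507
endloop
endfacet
facet normal -0.184 -0.819 -0.543
outer loop
vertex -2.467 -2.004 -3.21
vertex -3.696 -1.779 -3.132
vertex -3.032 -1.301 -4.078
endloop
endfacet
facet normal 0.850 -0.510 -0.133
outer loop
vertex -1.882 -1.237 -2.413
vertex -2.467 -2.004 -3.21
vertex -1.911 -0.967 -3.634
endloop
endfacet
facet normal -0.584 -0.053 -0.810
outer loop
vertex -2.558 1.381 2.824
vertex -2.899 2.519 2.995
vertex -1.843 1.675 2.289
endloop
endfacet
facet normal 0.284 -0.948 -0.142
outer loop
vertex -1.341 1.721 2.985
vertex -2.558 1.381 2.824
vertex -1.843 1.675 2.289
endloop
endfacet
facet normal -0.584 -0.053 -0.810
outer loop
vertex -1.843 1.675 2.289
vertex -2.899 2.519 2.995
vertex -2.184 2.813 2.46
endloop
endfacet
facet normal 0.760 0.313 -0.569
outer loop
vertex -2.184 2.813 2.46
vertex -1.341 1.721 2.985
vertex -1.843 1.675 2.289
endloop
endfacet
facet normal -0.760 -0.313 0.569
outer loop
vertex -2.558 1.381 2.824
vertex -2.397 2.565 3.691
vertex -2.899 2.519 2.995
endloop
endfacet
facet normal 0.284 -0.948 -0.142
outer loop
vertex -2.056 1.427 3.52
vertex -2.558 1.381 2.824
vertex -1.341 1.721 2.985
endloop
endfacet
facet normal -0.760 -0.313 0.569
outer loop
vertex -2.056 1.427 3.52
vertex -2.397 2.565 3.691
vertex -2.558 1.381 2.824
endloop
endfacet
facet normal -0.284 0.948 0.142
outer loop
vertex -2.899 2.519 2.995
vertex -2.397 2.565 3.691
vertex -2.184 2.813 2.46
endloop
endfacet
facet normal 0.760 0.313 -0.569
outer loop
vertex -1.682 2.859 3.156
vertex -1.341 1.721 2.985
vertex -2.184 2.813 2.46
endloop
endfacet
facet normal -0.284 0.948 0.142
outer loop
vertex -2.184 2.813 2.46
vertex -2.397 2.565 3.691
vertex -1.682 2.859 3.156
endloop
endfacet
facet normal 0.584 0.053 0.810
outer loop
vertex -1.682 2.859 3.156
vertex -2.056 1.427 3.52
vertex -1.341 1.721 2.985
endloop
endfacet
facet normal 0.584 0.053 0.810
outer loop
vertex -2.397 2.565 3.691
vertex -2.056 1.427 3.52
vertex -1.682 2.859 3.156
endloop
endfacet

endsolid


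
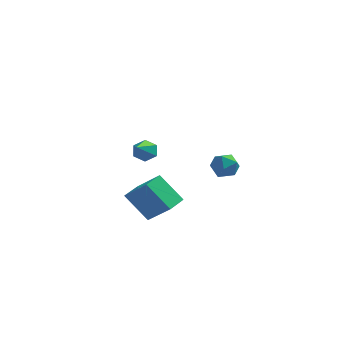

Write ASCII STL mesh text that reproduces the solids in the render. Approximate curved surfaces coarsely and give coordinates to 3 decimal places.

solid 
facet normal 0.408 0.067 0.910
outer loop
vertex 3.855 3.829 -3.231
vertex 3.601 3.158 -3.068
vertex 4.266 3.235 -3.372
endloop
endfacet
facet normal 0.786 0.441 0.434
outer loop
vertex 3.855 3.829 -3.231
vertex 4.266 3.235 -3.372
vertex 4.23 3.783 -3.863
endloop
endfacet
facet normal 0.350 0.926 0.140
outer loop
vertex 3.855 3.829 -3.231
vertex 4.23 3.783 -3.863
vertex 3.541 4.043 -3.862
endloop
endfacet
facet normal -0.295 0.851 0.435
outer loop
vertex 3.855 3.829 -3.231
vertex 3.541 4.043 -3.862
vertex 3.153 3.657 -3.37
endloop
endfacet
facet normal -0.259 0.319 0.912
outer loop
vertex 3.855 3.829 -3.231
vertex 3.153 3.657 -3.37
vertex 3.601 3.158 -3.068
endloop
endfacet
facet normal 0.997 -0.007 -0.080
outer loop
vertex 4.23 3.783 -3.863
vertex 4.266 3.235 -3.372
vertex 4.207 3.083 -4.09
endloop
endfacet
facet normal 0.387 -0.611 0.691
outer loop
vertex 4.266 3.235 -3.372
vertex 3.601 3.158 -3.068
vertex 3.819 2.697 -3.598
endloop
endfacet
facet normal -0.692 -0.202 0.693
outer loop
vertex 3.601 3.158 -3.068
vertex 3.153 3.657 -3.37
vertex 3.13 2.957 -3.597
endloop
endfacet
facet normal -0.751 0.656 -0.077
outer loop
vertex 3.153 3.657 -3.37
vertex 3.541 4.043 -3.862
vertex 3.094 3.505 -4.088
endloop
endfacet
facet normal 0.293 0.778 -0.556
outer loop
vertex 3.541 4.043 -3.862
vertex 4.23 3.783 -3.863
vertex 3.759 3.582 -4.392
endloop
endfacet
facet normal 0.295 -0.851 -0.435
outer loop
vertex 3.505 2.911 -4.229
vertex 4.207 3.083 -4.09
vertex 3.819 2.697 -3.598
endloop
endfacet
facet normal -0.350 -0.926 -0.140
outer loop
vertex 3.505 2.911 -4.229
vertex 3.819 2.697 -3.598
vertex 3.13 2.957 -3.597
endloop
endfacet
facet normal -0.786 -0.441 -0.434
outer loop
vertex 3.505 2.911 -4.229
vertex 3.13 2.957 -3.597
vertex 3.094 3.505 -4.088
endloop
endfacet
facet normal -0.408 -0.067 -0.910
outer loop
vertex 3.505 2.911 -4.229
vertex 3.094 3.505 -4.088
vertex 3.759 3.582 -4.392
endloop
endfacet
facet normal 0.259 -0.319 -0.912
outer loop
vertex 3.505 2.911 -4.229
vertex 3.759 3.582 -4.392
vertex 4.207 3.083 -4.09
endloop
endfacet
facet normal 0.751 -0.656 0.077
outer loop
vertex 3.819 2.697 -3.598
vertex 4.207 3.083 -4.09
vertex 4.266 3.235 -3.372
endloop
endfacet
facet normal -0.293 -0.778 0.556
outer loop
vertex 3.13 2.957 -3.597
vertex 3.819 2.697 -3.598
vertex 3.601 3.158 -3.068
endloop
endfacet
facet normal -0.997 0.007 0.080
outer loop
vertex 3.094 3.505 -4.088
vertex 3.13 2.957 -3.597
vertex 3.153 3.657 -3.37
endloop
endfacet
facet normal -0.387 0.611 -0.691
outer loop
vertex 3.759 3.582 -4.392
vertex 3.094 3.505 -4.088
vertex 3.541 4.043 -3.862
endloop
endfacet
facet normal 0.692 0.202 -0.693
outer loop
vertex 4.207 3.083 -4.09
vertex 3.759 3.582 -4.392
vertex 4.23 3.783 -3.863
endloop
endfacet
facet normal -0.660 0.086 0.747
outer loop
vertex 2.132 -2.869 -2.129
vertex 2.391 -1.921 -2.01
vertex 1.04 -2.443 -3.143
endloop
endfacet
facet normal -0.261 -0.958 -0.121
outer loop
vertex 2.089 -2.579 -4.33
vertex 2.132 -2.869 -2.129
vertex 1.04 -2.443 -3.143
endloop
endfacet
facet normal -0.659 0.086 0.747
outer loop
vertex 1.04 -2.443 -3.143
vertex 2.391 -1.921 -2.01
vertex 1.299 -1.495 -3.023
endloop
endfacet
facet normal -0.705 0.275 -0.654
outer loop
vertex 1.299 -1.495 -3.023
vertex 2.089 -2.579 -4.33
vertex 1.04 -2.443 -3.143
endloop
endfacet
facet normal 0.705 -0.275 0.654
outer loop
vertex 2.132 -2.869 -2.129
vertex 3.44 -2.057 -3.197
vertex 2.391 -1.921 -2.01
endloop
endfacet
facet normal -0.261 -0.958 -0.121
outer loop
vertex 3.181 -3.005 -3.317
vertex 2.132 -2.869 -2.129
vertex 2.089 -2.579 -4.33
endloop
endfacet
facet normal 0.705 -0.275 0.654
outer loop
vertex 3.181 -3.005 -3.317
vertex 3.44 -2.057 -3.197
vertex 2.132 -2.869 -2.129
endloop
endfacet
facet normal 0.261 0.958 0.121
outer loop
vertex 2.391 -1.921 -2.01
vertex 3.44 -2.057 -3.197
vertex 1.299 -1.495 -3.023
endloop
endfacet
facet normal -0.705 0.275 -0.654
outer loop
vertex 2.348 -1.631 -4.211
vertex 2.089 -2.579 -4.33
vertex 1.299 -1.495 -3.023
endloop
endfacet
facet normal 0.261 0.958 0.121
outer loop
vertex 1.299 -1.495 -3.023
vertex 3.44 -2.057 -3.197
vertex 2.348 -1.631 -4.211
endloop
endfacet
facet normal 0.659 -0.086 -0.747
outer loop
vertex 2.348 -1.631 -4.211
vertex 3.181 -3.005 -3.317
vertex 2.089 -2.579 -4.33
endloop
endfacet
facet normal 0.660 -0.086 -0.747
outer loop
vertex 3.44 -2.057 -3.197
vertex 3.181 -3.005 -3.317
vertex 2.348 -1.631 -4.211
endloop
endfacet
facet normal -0.090 0.861 -0.501
outer loop
vertex 1.487 0.537 -2.145
vertex 0.951 0.603 -1.935
vertex 1.404 0.819 -1.645
endloop
endfacet
facet normal 0.977 -0.067 0.200
outer loop
vertex 1.487 0.537 -2.145
vertex 1.404 0.819 -1.645
vertex 1.129 -1.103 -0.945
endloop
endfacet
facet normal -0.092 0.862 -0.499
outer loop
vertex 1.404 0.819 -1.645
vertex 0.951 0.603 -1.935
vertex 0.868 0.884 -1.434
endloop
endfacet
facet normal 0.381 0.268 0.885
outer loop
vertex 1.404 0.819 -1.645
vertex 0.868 0.884 -1.434
vertex 1.129 -1.103 -0.945
endloop
endfacet
facet normal -0.090 0.862 -0.498
outer loop
vertex 0.868 0.884 -1.434
vertex 0.951 0.603 -1.935
vertex 0.414 0.669 -1.724
endloop
endfacet
facet normal -0.575 0.123 0.809
outer loop
vertex 0.868 0.884 -1.434
vertex 0.414 0.669 -1.724
vertex 1.129 -1.103 -0.945
endloop
endfacet
facet normal -0.091 0.861 -0.500
outer loop
vertex 0.414 0.669 -1.724
vertex 0.951 0.603 -1.935
vertex 0.497 0.387 -2.225
endloop
endfacet
facet normal -0.933 -0.356 0.046
outer loop
vertex 0.414 0.669 -1.724
vertex 0.497 0.387 -2.225
vertex 1.129 -1.103 -0.945
endloop
endfacet
facet normal -0.090 0.861 -0.501
outer loop
vertex 0.497 0.387 -2.225
vertex 0.951 0.603 -1.935
vertex 1.034 0.321 -2.435
endloop
endfacet
facet normal -0.335 -0.692 -0.640
outer loop
vertex 0.497 0.387 -2.225
vertex 1.034 0.321 -2.435
vertex 1.129 -1.103 -0.945
endloop
endfacet
facet normal -0.090 0.861 -0.501
outer loop
vertex 1.034 0.321 -2.435
vertex 0.951 0.603 -1.935
vertex 1.487 0.537 -2.145
endloop
endfacet
facet normal 0.621 -0.547 -0.562
outer loop
vertex 1.034 0.321 -2.435
vertex 1.487 0.537 -2.145
vertex 1.129 -1.103 -0.945
endloop
endfacet

endsolid


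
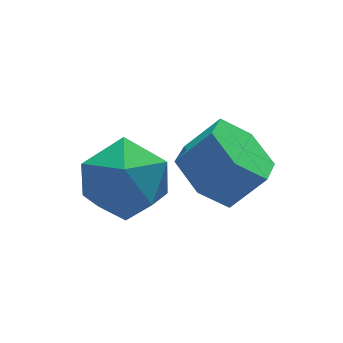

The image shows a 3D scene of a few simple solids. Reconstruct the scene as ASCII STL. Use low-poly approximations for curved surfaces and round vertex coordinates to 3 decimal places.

solid 
facet normal -0.671 0.152 -0.725
outer loop
vertex 3.549 -0.498 1.981
vertex 2.864 -0.278 2.661
vertex 3.434 0.437 2.283
endloop
endfacet
facet normal 0.732 0.289 -0.617
outer loop
vertex 3.549 -0.498 1.981
vertex 3.434 0.437 2.283
vertex 4.361 -0.682 2.859
endloop
endfacet
facet normal 0.732 0.289 -0.617
outer loop
vertex 4.361 -0.682 2.859
vertex 3.434 0.437 2.283
vertex 4.246 0.254 3.161
endloop
endfacet
facet normal 0.671 -0.152 0.725
outer loop
vertex 4.361 -0.682 2.859
vertex 4.246 0.254 3.161
vertex 3.676 -0.462 3.539
endloop
endfacet
facet normal -0.671 0.152 -0.726
outer loop
vertex 3.434 0.437 2.283
vertex 2.864 -0.278 2.661
vertex 2.749 0.658 2.963
endloop
endfacet
facet normal 0.266 0.963 -0.045
outer loop
vertex 3.434 0.437 2.283
vertex 2.749 0.658 2.963
vertex 4.246 0.254 3.161
endloop
endfacet
facet normal 0.266 0.963 -0.044
outer loop
vertex 4.246 0.254 3.161
vertex 2.749 0.658 2.963
vertex 3.561 0.474 3.841
endloop
endfacet
facet normal 0.671 -0.152 0.725
outer loop
vertex 4.246 0.254 3.161
vertex 3.561 0.474 3.841
vertex 3.676 -0.462 3.539
endloop
endfacet
facet normal -0.671 0.152 -0.725
outer loop
vertex 2.749 0.658 2.963
vertex 2.864 -0.278 2.661
vertex 2.179 -0.058 3.341
endloop
endfacet
facet normal -0.467 0.674 0.573
outer loop
vertex 2.749 0.658 2.963
vertex 2.179 -0.058 3.341
vertex 3.561 0.474 3.841
endloop
endfacet
facet normal -0.467 0.674 0.573
outer loop
vertex 3.561 0.474 3.841
vertex 2.179 -0.058 3.341
vertex 2.991 -0.242 4.219
endloop
endfacet
facet normal 0.671 -0.152 0.725
outer loop
vertex 3.561 0.474 3.841
vertex 2.991 -0.242 4.219
vertex 3.676 -0.462 3.539
endloop
endfacet
facet normal -0.671 0.152 -0.725
outer loop
vertex 2.179 -0.058 3.341
vertex 2.864 -0.278 2.661
vertex 2.294 -0.994 3.039
endloop
endfacet
facet normal -0.732 -0.289 0.617
outer loop
vertex 2.179 -0.058 3.341
vertex 2.294 -0.994 3.039
vertex 2.991 -0.242 4.219
endloop
endfacet
facet normal -0.732 -0.289 0.617
outer loop
vertex 2.991 -0.242 4.219
vertex 2.294 -0.994 3.039
vertex 3.106 -1.177 3.917
endloop
endfacet
facet normal 0.671 -0.152 0.725
outer loop
vertex 2.991 -0.242 4.219
vertex 3.106 -1.177 3.917
vertex 3.676 -0.462 3.539
endloop
endfacet
facet normal -0.671 0.152 -0.725
outer loop
vertex 2.294 -0.994 3.039
vertex 2.864 -0.278 2.661
vertex 2.979 -1.214 2.359
endloop
endfacet
facet normal -0.265 -0.963 0.044
outer loop
vertex 2.294 -0.994 3.039
vertex 2.979 -1.214 2.359
vertex 3.106 -1.177 3.917
endloop
endfacet
facet normal -0.266 -0.963 0.045
outer loop
vertex 3.106 -1.177 3.917
vertex 2.979 -1.214 2.359
vertex 3.791 -1.398 3.237
endloop
endfacet
facet normal 0.671 -0.152 0.726
outer loop
vertex 3.106 -1.177 3.917
vertex 3.791 -1.398 3.237
vertex 3.676 -0.462 3.539
endloop
endfacet
facet normal -0.671 0.152 -0.725
outer loop
vertex 2.979 -1.214 2.359
vertex 2.864 -0.278 2.661
vertex 3.549 -0.498 1.981
endloop
endfacet
facet normal 0.467 -0.674 -0.573
outer loop
vertex 2.979 -1.214 2.359
vertex 3.549 -0.498 1.981
vertex 3.791 -1.398 3.237
endloop
endfacet
facet normal 0.467 -0.674 -0.573
outer loop
vertex 3.791 -1.398 3.237
vertex 3.549 -0.498 1.981
vertex 4.361 -0.682 2.859
endloop
endfacet
facet normal 0.671 -0.152 0.725
outer loop
vertex 3.791 -1.398 3.237
vertex 4.361 -0.682 2.859
vertex 3.676 -0.462 3.539
endloop
endfacet
facet normal 0.367 0.867 0.338
outer loop
vertex 1.356 2.397 1.658
vertex 1.772 1.836 2.646
vertex 2.469 1.924 1.662
endloop
endfacet
facet normal 0.364 0.852 -0.376
outer loop
vertex 1.356 2.397 1.658
vertex 2.469 1.924 1.662
vertex 1.761 1.797 0.689
endloop
endfacet
facet normal -0.310 0.745 -0.591
outer loop
vertex 1.356 2.397 1.658
vertex 1.761 1.797 0.689
vertex 0.626 1.63 1.073
endloop
endfacet
facet normal -0.720 0.693 -0.010
outer loop
vertex 1.356 2.397 1.658
vertex 0.626 1.63 1.073
vertex 0.633 1.655 2.282
endloop
endfacet
facet normal -0.302 0.769 0.564
outer loop
vertex 1.356 2.397 1.658
vertex 0.633 1.655 2.282
vertex 1.772 1.836 2.646
endloop
endfacet
facet normal 0.754 0.294 -0.587
outer loop
vertex 1.761 1.797 0.689
vertex 2.469 1.924 1.662
vertex 2.427 0.865 1.078
endloop
endfacet
facet normal 0.760 0.317 0.567
outer loop
vertex 2.469 1.924 1.662
vertex 1.772 1.836 2.646
vertex 2.434 0.89 2.287
endloop
endfacet
facet normal -0.323 0.158 0.933
outer loop
vertex 1.772 1.836 2.646
vertex 0.633 1.655 2.282
vertex 1.299 0.723 2.671
endloop
endfacet
facet normal -0.999 0.037 0.005
outer loop
vertex 0.633 1.655 2.282
vertex 0.626 1.63 1.073
vertex 0.591 0.596 1.698
endloop
endfacet
facet normal -0.334 0.121 -0.935
outer loop
vertex 0.626 1.63 1.073
vertex 1.761 1.797 0.689
vertex 1.288 0.684 0.714
endloop
endfacet
facet normal 0.720 -0.693 0.010
outer loop
vertex 1.704 0.123 1.702
vertex 2.427 0.865 1.078
vertex 2.434 0.89 2.287
endloop
endfacet
facet normal 0.310 -0.745 0.591
outer loop
vertex 1.704 0.123 1.702
vertex 2.434 0.89 2.287
vertex 1.299 0.723 2.671
endloop
endfacet
facet normal -0.364 -0.852 0.376
outer loop
vertex 1.704 0.123 1.702
vertex 1.299 0.723 2.671
vertex 0.591 0.596 1.698
endloop
endfacet
facet normal -0.367 -0.867 -0.338
outer loop
vertex 1.704 0.123 1.702
vertex 0.591 0.596 1.698
vertex 1.288 0.684 0.714
endloop
endfacet
facet normal 0.302 -0.769 -0.564
outer loop
vertex 1.704 0.123 1.702
vertex 1.288 0.684 0.714
vertex 2.427 0.865 1.078
endloop
endfacet
facet normal 0.999 -0.037 -0.005
outer loop
vertex 2.434 0.89 2.287
vertex 2.427 0.865 1.078
vertex 2.469 1.924 1.662
endloop
endfacet
facet normal 0.334 -0.121 0.935
outer loop
vertex 1.299 0.723 2.671
vertex 2.434 0.89 2.287
vertex 1.772 1.836 2.646
endloop
endfacet
facet normal -0.754 -0.294 0.587
outer loop
vertex 0.591 0.596 1.698
vertex 1.299 0.723 2.671
vertex 0.633 1.655 2.282
endloop
endfacet
facet normal -0.760 -0.317 -0.567
outer loop
vertex 1.288 0.684 0.714
vertex 0.591 0.596 1.698
vertex 0.626 1.63 1.073
endloop
endfacet
facet normal 0.323 -0.158 -0.933
outer loop
vertex 2.427 0.865 1.078
vertex 1.288 0.684 0.714
vertex 1.761 1.797 0.689
endloop
endfacet

endsolid


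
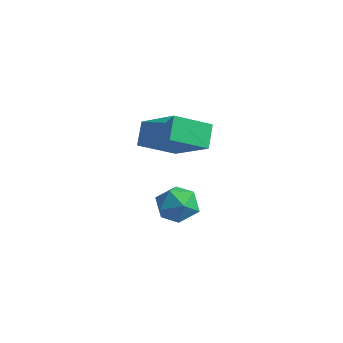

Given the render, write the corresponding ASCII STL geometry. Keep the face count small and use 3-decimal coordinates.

solid 
facet normal -0.386 0.562 0.731
outer loop
vertex -2.218 2.723 4.937
vertex -1.769 3.802 4.345
vertex -3.691 2.853 4.059
endloop
endfacet
facet normal -0.342 -0.824 0.452
outer loop
vertex -3.351 2.358 3.415
vertex -2.218 2.723 4.937
vertex -3.691 2.853 4.059
endloop
endfacet
facet normal -0.387 0.563 0.731
outer loop
vertex -3.691 2.853 4.059
vertex -1.769 3.802 4.345
vertex -3.242 3.932 3.466
endloop
endfacet
facet normal -0.857 0.076 -0.511
outer loop
vertex -3.242 3.932 3.466
vertex -3.351 2.358 3.415
vertex -3.691 2.853 4.059
endloop
endfacet
facet normal 0.856 -0.076 0.511
outer loop
vertex -2.218 2.723 4.937
vertex -1.429 3.307 3.701
vertex -1.769 3.802 4.345
endloop
endfacet
facet normal -0.343 -0.823 0.453
outer loop
vertex -1.878 2.228 4.294
vertex -2.218 2.723 4.937
vertex -3.351 2.358 3.415
endloop
endfacet
facet normal 0.856 -0.076 0.511
outer loop
vertex -1.878 2.228 4.294
vertex -1.429 3.307 3.701
vertex -2.218 2.723 4.937
endloop
endfacet
facet normal 0.343 0.824 -0.452
outer loop
vertex -1.769 3.802 4.345
vertex -1.429 3.307 3.701
vertex -3.242 3.932 3.466
endloop
endfacet
facet normal -0.856 0.076 -0.511
outer loop
vertex -2.902 3.437 2.823
vertex -3.351 2.358 3.415
vertex -3.242 3.932 3.466
endloop
endfacet
facet normal 0.342 0.823 -0.453
outer loop
vertex -3.242 3.932 3.466
vertex -1.429 3.307 3.701
vertex -2.902 3.437 2.823
endloop
endfacet
facet normal 0.387 -0.562 -0.731
outer loop
vertex -2.902 3.437 2.823
vertex -1.878 2.228 4.294
vertex -3.351 2.358 3.415
endloop
endfacet
facet normal 0.386 -0.562 -0.731
outer loop
vertex -1.429 3.307 3.701
vertex -1.878 2.228 4.294
vertex -2.902 3.437 2.823
endloop
endfacet
facet normal -0.598 0.801 0.022
outer loop
vertex -2.722 4.035 0.71
vertex -3.287 3.619 0.489
vertex -3.15 3.702 1.207
endloop
endfacet
facet normal -0.079 0.858 0.507
outer loop
vertex -2.722 4.035 0.71
vertex -3.15 3.702 1.207
vertex -2.42 3.714 1.3
endloop
endfacet
facet normal 0.547 0.821 0.167
outer loop
vertex -2.722 4.035 0.71
vertex -2.42 3.714 1.3
vertex -2.106 3.639 0.639
endloop
endfacet
facet normal 0.415 0.741 -0.528
outer loop
vertex -2.722 4.035 0.71
vertex -2.106 3.639 0.639
vertex -2.641 3.581 0.137
endloop
endfacet
facet normal -0.294 0.728 -0.619
outer loop
vertex -2.722 4.035 0.71
vertex -2.641 3.581 0.137
vertex -3.287 3.619 0.489
endloop
endfacet
facet normal -0.125 0.297 0.946
outer loop
vertex -2.42 3.714 1.3
vertex -3.15 3.702 1.207
vertex -2.799 3.099 1.443
endloop
endfacet
facet normal -0.966 0.204 0.161
outer loop
vertex -3.15 3.702 1.207
vertex -3.287 3.619 0.489
vertex -3.334 3.041 0.941
endloop
endfacet
facet normal -0.473 0.087 -0.877
outer loop
vertex -3.287 3.619 0.489
vertex -2.641 3.581 0.137
vertex -3.02 2.966 0.28
endloop
endfacet
facet normal 0.674 0.106 -0.731
outer loop
vertex -2.641 3.581 0.137
vertex -2.106 3.639 0.639
vertex -2.29 2.978 0.373
endloop
endfacet
facet normal 0.888 0.237 0.395
outer loop
vertex -2.106 3.639 0.639
vertex -2.42 3.714 1.3
vertex -2.153 3.061 1.091
endloop
endfacet
facet normal -0.415 -0.741 0.528
outer loop
vertex -2.718 2.645 0.87
vertex -2.799 3.099 1.443
vertex -3.334 3.041 0.941
endloop
endfacet
facet normal -0.547 -0.821 -0.167
outer loop
vertex -2.718 2.645 0.87
vertex -3.334 3.041 0.941
vertex -3.02 2.966 0.28
endloop
endfacet
facet normal 0.079 -0.858 -0.507
outer loop
vertex -2.718 2.645 0.87
vertex -3.02 2.966 0.28
vertex -2.29 2.978 0.373
endloop
endfacet
facet normal 0.598 -0.801 -0.022
outer loop
vertex -2.718 2.645 0.87
vertex -2.29 2.978 0.373
vertex -2.153 3.061 1.091
endloop
endfacet
facet normal 0.294 -0.728 0.619
outer loop
vertex -2.718 2.645 0.87
vertex -2.153 3.061 1.091
vertex -2.799 3.099 1.443
endloop
endfacet
facet normal -0.674 -0.106 0.731
outer loop
vertex -3.334 3.041 0.941
vertex -2.799 3.099 1.443
vertex -3.15 3.702 1.207
endloop
endfacet
facet normal -0.888 -0.237 -0.395
outer loop
vertex -3.02 2.966 0.28
vertex -3.334 3.041 0.941
vertex -3.287 3.619 0.489
endloop
endfacet
facet normal 0.125 -0.297 -0.946
outer loop
vertex -2.29 2.978 0.373
vertex -3.02 2.966 0.28
vertex -2.641 3.581 0.137
endloop
endfacet
facet normal 0.966 -0.204 -0.161
outer loop
vertex -2.153 3.061 1.091
vertex -2.29 2.978 0.373
vertex -2.106 3.639 0.639
endloop
endfacet
facet normal 0.473 -0.087 0.877
outer loop
vertex -2.799 3.099 1.443
vertex -2.153 3.061 1.091
vertex -2.42 3.714 1.3
endloop
endfacet

endsolid


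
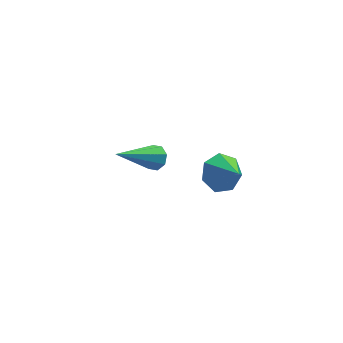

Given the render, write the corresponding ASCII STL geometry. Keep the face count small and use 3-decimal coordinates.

solid 
facet normal -0.317 0.692 -0.648
outer loop
vertex 2.464 -3.266 0.018
vertex 2.191 -2.889 0.554
vertex 2.842 -2.853 0.274
endloop
endfacet
facet normal 0.785 -0.573 -0.236
outer loop
vertex 2.464 -3.266 0.018
vertex 2.842 -2.853 0.274
vertex 2.549 -3.671 1.286
endloop
endfacet
facet normal -0.317 0.692 -0.648
outer loop
vertex 2.842 -2.853 0.274
vertex 2.191 -2.889 0.554
vertex 2.73 -2.467 0.741
endloop
endfacet
facet normal 0.966 -0.029 0.256
outer loop
vertex 2.842 -2.853 0.274
vertex 2.73 -2.467 0.741
vertex 2.549 -3.671 1.286
endloop
endfacet
facet normal -0.317 0.692 -0.648
outer loop
vertex 2.73 -2.467 0.741
vertex 2.191 -2.889 0.554
vertex 2.212 -2.399 1.067
endloop
endfacet
facet normal 0.537 0.279 0.796
outer loop
vertex 2.73 -2.467 0.741
vertex 2.212 -2.399 1.067
vertex 2.549 -3.671 1.286
endloop
endfacet
facet normal -0.317 0.692 -0.648
outer loop
vertex 2.212 -2.399 1.067
vertex 2.191 -2.889 0.554
vertex 1.678 -2.7 1.007
endloop
endfacet
facet normal -0.178 0.121 0.977
outer loop
vertex 2.212 -2.399 1.067
vertex 1.678 -2.7 1.007
vertex 2.549 -3.671 1.286
endloop
endfacet
facet normal -0.316 0.693 -0.648
outer loop
vertex 1.678 -2.7 1.007
vertex 2.191 -2.889 0.554
vertex 1.53 -3.143 0.605
endloop
endfacet
facet normal -0.642 -0.386 0.662
outer loop
vertex 1.678 -2.7 1.007
vertex 1.53 -3.143 0.605
vertex 2.549 -3.671 1.286
endloop
endfacet
facet normal -0.316 0.693 -0.648
outer loop
vertex 1.53 -3.143 0.605
vertex 2.191 -2.889 0.554
vertex 1.88 -3.395 0.165
endloop
endfacet
facet normal -0.505 -0.858 0.090
outer loop
vertex 1.53 -3.143 0.605
vertex 1.88 -3.395 0.165
vertex 2.549 -3.671 1.286
endloop
endfacet
facet normal -0.316 0.693 -0.648
outer loop
vertex 1.88 -3.395 0.165
vertex 2.191 -2.889 0.554
vertex 2.464 -3.266 0.018
endloop
endfacet
facet normal 0.130 -0.942 -0.310
outer loop
vertex 1.88 -3.395 0.165
vertex 2.464 -3.266 0.018
vertex 2.549 -3.671 1.286
endloop
endfacet
facet normal 0.701 0.348 -0.622
outer loop
vertex 1.126 1.395 -2.428
vertex 0.868 1.218 -2.818
vertex 0.876 1.65 -2.567
endloop
endfacet
facet normal 0.126 0.567 0.814
outer loop
vertex 1.126 1.395 -2.428
vertex 0.876 1.65 -2.567
vertex -0.568 0.502 -1.542
endloop
endfacet
facet normal 0.700 0.349 -0.623
outer loop
vertex 0.876 1.65 -2.567
vertex 0.868 1.218 -2.818
vertex 0.621 1.651 -2.853
endloop
endfacet
facet normal -0.406 0.837 0.365
outer loop
vertex 0.876 1.65 -2.567
vertex 0.621 1.651 -2.853
vertex -0.568 0.502 -1.542
endloop
endfacet
facet normal 0.700 0.349 -0.623
outer loop
vertex 0.621 1.651 -2.853
vertex 0.868 1.218 -2.818
vertex 0.511 1.398 -3.118
endloop
endfacet
facet normal -0.791 0.571 -0.217
outer loop
vertex 0.621 1.651 -2.853
vertex 0.511 1.398 -3.118
vertex -0.568 0.502 -1.542
endloop
endfacet
facet normal 0.700 0.350 -0.623
outer loop
vertex 0.511 1.398 -3.118
vertex 0.868 1.218 -2.818
vertex 0.61 1.04 -3.208
endloop
endfacet
facet normal -0.803 -0.073 -0.591
outer loop
vertex 0.511 1.398 -3.118
vertex 0.61 1.04 -3.208
vertex -0.568 0.502 -1.542
endloop
endfacet
facet normal 0.701 0.348 -0.623
outer loop
vertex 0.61 1.04 -3.208
vertex 0.868 1.218 -2.818
vertex 0.86 0.785 -3.069
endloop
endfacet
facet normal -0.435 -0.721 -0.540
outer loop
vertex 0.61 1.04 -3.208
vertex 0.86 0.785 -3.069
vertex -0.568 0.502 -1.542
endloop
endfacet
facet normal 0.700 0.348 -0.623
outer loop
vertex 0.86 0.785 -3.069
vertex 0.868 1.218 -2.818
vertex 1.115 0.784 -2.783
endloop
endfacet
facet normal 0.099 -0.991 -0.091
outer loop
vertex 0.86 0.785 -3.069
vertex 1.115 0.784 -2.783
vertex -0.568 0.502 -1.542
endloop
endfacet
facet normal 0.700 0.348 -0.623
outer loop
vertex 1.115 0.784 -2.783
vertex 0.868 1.218 -2.818
vertex 1.225 1.037 -2.518
endloop
endfacet
facet normal 0.484 -0.725 0.491
outer loop
vertex 1.115 0.784 -2.783
vertex 1.225 1.037 -2.518
vertex -0.568 0.502 -1.542
endloop
endfacet
facet normal 0.700 0.350 -0.622
outer loop
vertex 1.225 1.037 -2.518
vertex 0.868 1.218 -2.818
vertex 1.126 1.395 -2.428
endloop
endfacet
facet normal 0.495 -0.081 0.865
outer loop
vertex 1.225 1.037 -2.518
vertex 1.126 1.395 -2.428
vertex -0.568 0.502 -1.542
endloop
endfacet

endsolid


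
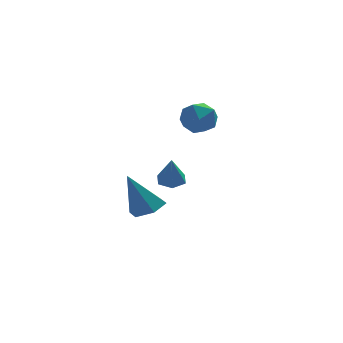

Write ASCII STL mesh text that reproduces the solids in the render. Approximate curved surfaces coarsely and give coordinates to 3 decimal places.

solid 
facet normal -0.968 0.242 -0.072
outer loop
vertex 0.278 2.67 0.073
vertex 0.055 1.992 0.787
vertex 0.274 2.943 1.045
endloop
endfacet
facet normal -0.552 0.802 -0.227
outer loop
vertex 0.278 2.67 0.073
vertex 0.274 2.943 1.045
vertex 1.004 3.272 0.432
endloop
endfacet
facet normal -0.131 0.620 -0.774
outer loop
vertex 0.278 2.67 0.073
vertex 1.004 3.272 0.432
vertex 1.237 2.525 -0.206
endloop
endfacet
facet normal -0.286 -0.052 -0.957
outer loop
vertex 0.278 2.67 0.073
vertex 1.237 2.525 -0.206
vertex 0.65 1.734 0.013
endloop
endfacet
facet normal -0.803 -0.286 -0.522
outer loop
vertex 0.278 2.67 0.073
vertex 0.65 1.734 0.013
vertex 0.055 1.992 0.787
endloop
endfacet
facet normal -0.136 0.931 0.338
outer loop
vertex 1.004 3.272 0.432
vertex 0.274 2.943 1.045
vertex 1.23 2.966 1.367
endloop
endfacet
facet normal -0.808 0.026 0.589
outer loop
vertex 0.274 2.943 1.045
vertex 0.055 1.992 0.787
vertex 0.643 2.175 1.586
endloop
endfacet
facet normal -0.542 -0.829 -0.140
outer loop
vertex 0.055 1.992 0.787
vertex 0.65 1.734 0.013
vertex 0.876 1.428 0.948
endloop
endfacet
facet normal 0.295 -0.452 -0.842
outer loop
vertex 0.65 1.734 0.013
vertex 1.237 2.525 -0.206
vertex 1.606 1.757 0.335
endloop
endfacet
facet normal 0.544 0.636 -0.546
outer loop
vertex 1.237 2.525 -0.206
vertex 1.004 3.272 0.432
vertex 1.825 2.708 0.593
endloop
endfacet
facet normal 0.286 0.052 0.957
outer loop
vertex 1.602 2.03 1.307
vertex 1.23 2.966 1.367
vertex 0.643 2.175 1.586
endloop
endfacet
facet normal 0.131 -0.620 0.774
outer loop
vertex 1.602 2.03 1.307
vertex 0.643 2.175 1.586
vertex 0.876 1.428 0.948
endloop
endfacet
facet normal 0.552 -0.802 0.227
outer loop
vertex 1.602 2.03 1.307
vertex 0.876 1.428 0.948
vertex 1.606 1.757 0.335
endloop
endfacet
facet normal 0.968 -0.242 0.072
outer loop
vertex 1.602 2.03 1.307
vertex 1.606 1.757 0.335
vertex 1.825 2.708 0.593
endloop
endfacet
facet normal 0.803 0.286 0.522
outer loop
vertex 1.602 2.03 1.307
vertex 1.825 2.708 0.593
vertex 1.23 2.966 1.367
endloop
endfacet
facet normal -0.295 0.452 0.842
outer loop
vertex 0.643 2.175 1.586
vertex 1.23 2.966 1.367
vertex 0.274 2.943 1.045
endloop
endfacet
facet normal -0.544 -0.636 0.546
outer loop
vertex 0.876 1.428 0.948
vertex 0.643 2.175 1.586
vertex 0.055 1.992 0.787
endloop
endfacet
facet normal 0.136 -0.931 -0.338
outer loop
vertex 1.606 1.757 0.335
vertex 0.876 1.428 0.948
vertex 0.65 1.734 0.013
endloop
endfacet
facet normal 0.808 -0.026 -0.589
outer loop
vertex 1.825 2.708 0.593
vertex 1.606 1.757 0.335
vertex 1.237 2.525 -0.206
endloop
endfacet
facet normal 0.542 0.829 0.140
outer loop
vertex 1.23 2.966 1.367
vertex 1.825 2.708 0.593
vertex 1.004 3.272 0.432
endloop
endfacet
facet normal 0.022 0.341 -0.940
outer loop
vertex -0.195 -3.106 -0.448
vertex -0.774 -3.399 -0.568
vertex -0.758 -2.779 -0.343
endloop
endfacet
facet normal 0.475 0.615 0.630
outer loop
vertex -0.195 -3.106 -0.448
vertex -0.758 -2.779 -0.343
vertex -0.806 -3.881 0.768
endloop
endfacet
facet normal 0.023 0.341 -0.940
outer loop
vertex -0.758 -2.779 -0.343
vertex -0.774 -3.399 -0.568
vertex -1.337 -3.071 -0.463
endloop
endfacet
facet normal -0.452 0.643 0.618
outer loop
vertex -0.758 -2.779 -0.343
vertex -1.337 -3.071 -0.463
vertex -0.806 -3.881 0.768
endloop
endfacet
facet normal 0.022 0.339 -0.941
outer loop
vertex -1.337 -3.071 -0.463
vertex -0.774 -3.399 -0.568
vertex -1.353 -3.692 -0.687
endloop
endfacet
facet normal -0.936 -0.098 0.339
outer loop
vertex -1.337 -3.071 -0.463
vertex -1.353 -3.692 -0.687
vertex -0.806 -3.881 0.768
endloop
endfacet
facet normal 0.022 0.339 -0.941
outer loop
vertex -1.353 -3.692 -0.687
vertex -0.774 -3.399 -0.568
vertex -0.79 -4.02 -0.792
endloop
endfacet
facet normal -0.492 -0.868 0.072
outer loop
vertex -1.353 -3.692 -0.687
vertex -0.79 -4.02 -0.792
vertex -0.806 -3.881 0.768
endloop
endfacet
facet normal 0.024 0.339 -0.941
outer loop
vertex -0.79 -4.02 -0.792
vertex -0.774 -3.399 -0.568
vertex -0.211 -3.727 -0.672
endloop
endfacet
facet normal 0.436 -0.896 0.084
outer loop
vertex -0.79 -4.02 -0.792
vertex -0.211 -3.727 -0.672
vertex -0.806 -3.881 0.768
endloop
endfacet
facet normal 0.024 0.339 -0.941
outer loop
vertex -0.211 -3.727 -0.672
vertex -0.774 -3.399 -0.568
vertex -0.195 -3.106 -0.448
endloop
endfacet
facet normal 0.919 -0.155 0.363
outer loop
vertex -0.211 -3.727 -0.672
vertex -0.195 -3.106 -0.448
vertex -0.806 -3.881 0.768
endloop
endfacet
facet normal 0.415 -0.016 -0.910
outer loop
vertex -0.977 0.097 -3.277
vertex -1.562 -0.537 -3.533
vertex -1.766 0.333 -3.641
endloop
endfacet
facet normal 0.090 0.913 0.398
outer loop
vertex -0.977 0.097 -3.277
vertex -1.766 0.333 -3.641
vertex -2.458 -0.503 -1.567
endloop
endfacet
facet normal 0.414 -0.016 -0.910
outer loop
vertex -1.766 0.333 -3.641
vertex -1.562 -0.537 -3.533
vertex -2.351 -0.302 -3.896
endloop
endfacet
facet normal -0.740 0.672 0.024
outer loop
vertex -1.766 0.333 -3.641
vertex -2.351 -0.302 -3.896
vertex -2.458 -0.503 -1.567
endloop
endfacet
facet normal 0.414 -0.016 -0.910
outer loop
vertex -2.351 -0.302 -3.896
vertex -1.562 -0.537 -3.533
vertex -2.147 -1.171 -3.788
endloop
endfacet
facet normal -0.970 -0.236 -0.065
outer loop
vertex -2.351 -0.302 -3.896
vertex -2.147 -1.171 -3.788
vertex -2.458 -0.503 -1.567
endloop
endfacet
facet normal 0.414 -0.016 -0.910
outer loop
vertex -2.147 -1.171 -3.788
vertex -1.562 -0.537 -3.533
vertex -1.358 -1.407 -3.425
endloop
endfacet
facet normal -0.371 -0.902 0.219
outer loop
vertex -2.147 -1.171 -3.788
vertex -1.358 -1.407 -3.425
vertex -2.458 -0.503 -1.567
endloop
endfacet
facet normal 0.415 -0.016 -0.910
outer loop
vertex -1.358 -1.407 -3.425
vertex -1.562 -0.537 -3.533
vertex -0.773 -0.772 -3.169
endloop
endfacet
facet normal 0.458 -0.662 0.593
outer loop
vertex -1.358 -1.407 -3.425
vertex -0.773 -0.772 -3.169
vertex -2.458 -0.503 -1.567
endloop
endfacet
facet normal 0.415 -0.016 -0.910
outer loop
vertex -0.773 -0.772 -3.169
vertex -1.562 -0.537 -3.533
vertex -0.977 0.097 -3.277
endloop
endfacet
facet normal 0.688 0.246 0.682
outer loop
vertex -0.773 -0.772 -3.169
vertex -0.977 0.097 -3.277
vertex -2.458 -0.503 -1.567
endloop
endfacet

endsolid


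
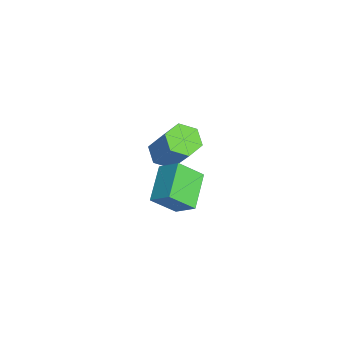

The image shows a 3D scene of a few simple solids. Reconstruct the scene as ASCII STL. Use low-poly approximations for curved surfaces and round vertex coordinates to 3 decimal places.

solid 
facet normal -0.478 -0.310 -0.822
outer loop
vertex -1.611 1.949 -4.586
vertex -2.203 2.5 -4.45
vertex -1.551 2.702 -4.905
endloop
endfacet
facet normal 0.876 -0.246 -0.415
outer loop
vertex -1.611 1.949 -4.586
vertex -1.551 2.702 -4.905
vertex -0.566 2.628 -2.785
endloop
endfacet
facet normal 0.875 -0.247 -0.415
outer loop
vertex -0.566 2.628 -2.785
vertex -1.551 2.702 -4.905
vertex -0.505 3.381 -3.104
endloop
endfacet
facet normal 0.477 0.310 0.822
outer loop
vertex -0.566 2.628 -2.785
vertex -0.505 3.381 -3.104
vertex -1.157 3.18 -2.65
endloop
endfacet
facet normal -0.478 -0.310 -0.822
outer loop
vertex -1.551 2.702 -4.905
vertex -2.203 2.5 -4.45
vertex -2.142 3.253 -4.769
endloop
endfacet
facet normal 0.501 0.672 -0.545
outer loop
vertex -1.551 2.702 -4.905
vertex -2.142 3.253 -4.769
vertex -0.505 3.381 -3.104
endloop
endfacet
facet normal 0.502 0.672 -0.545
outer loop
vertex -0.505 3.381 -3.104
vertex -2.142 3.253 -4.769
vertex -1.097 3.933 -2.969
endloop
endfacet
facet normal 0.477 0.310 0.822
outer loop
vertex -0.505 3.381 -3.104
vertex -1.097 3.933 -2.969
vertex -1.157 3.18 -2.65
endloop
endfacet
facet normal -0.477 -0.310 -0.822
outer loop
vertex -2.142 3.253 -4.769
vertex -2.203 2.5 -4.45
vertex -2.794 3.052 -4.315
endloop
endfacet
facet normal -0.374 0.918 -0.130
outer loop
vertex -2.142 3.253 -4.769
vertex -2.794 3.052 -4.315
vertex -1.097 3.933 -2.969
endloop
endfacet
facet normal -0.374 0.918 -0.129
outer loop
vertex -1.097 3.933 -2.969
vertex -2.794 3.052 -4.315
vertex -1.749 3.731 -2.514
endloop
endfacet
facet normal 0.478 0.310 0.822
outer loop
vertex -1.097 3.933 -2.969
vertex -1.749 3.731 -2.514
vertex -1.157 3.18 -2.65
endloop
endfacet
facet normal -0.477 -0.310 -0.822
outer loop
vertex -2.794 3.052 -4.315
vertex -2.203 2.5 -4.45
vertex -2.855 2.299 -3.996
endloop
endfacet
facet normal -0.876 0.247 0.415
outer loop
vertex -2.794 3.052 -4.315
vertex -2.855 2.299 -3.996
vertex -1.749 3.731 -2.514
endloop
endfacet
facet normal -0.876 0.246 0.416
outer loop
vertex -1.749 3.731 -2.514
vertex -2.855 2.299 -3.996
vertex -1.809 2.978 -2.195
endloop
endfacet
facet normal 0.478 0.310 0.822
outer loop
vertex -1.749 3.731 -2.514
vertex -1.809 2.978 -2.195
vertex -1.157 3.18 -2.65
endloop
endfacet
facet normal -0.477 -0.310 -0.822
outer loop
vertex -2.855 2.299 -3.996
vertex -2.203 2.5 -4.45
vertex -2.263 1.747 -4.131
endloop
endfacet
facet normal -0.502 -0.672 0.545
outer loop
vertex -2.855 2.299 -3.996
vertex -2.263 1.747 -4.131
vertex -1.809 2.978 -2.195
endloop
endfacet
facet normal -0.501 -0.672 0.545
outer loop
vertex -1.809 2.978 -2.195
vertex -2.263 1.747 -4.131
vertex -1.218 2.427 -2.331
endloop
endfacet
facet normal 0.478 0.310 0.822
outer loop
vertex -1.809 2.978 -2.195
vertex -1.218 2.427 -2.331
vertex -1.157 3.18 -2.65
endloop
endfacet
facet normal -0.478 -0.310 -0.822
outer loop
vertex -2.263 1.747 -4.131
vertex -2.203 2.5 -4.45
vertex -1.611 1.949 -4.586
endloop
endfacet
facet normal 0.375 -0.918 0.129
outer loop
vertex -2.263 1.747 -4.131
vertex -1.611 1.949 -4.586
vertex -1.218 2.427 -2.331
endloop
endfacet
facet normal 0.373 -0.919 0.130
outer loop
vertex -1.218 2.427 -2.331
vertex -1.611 1.949 -4.586
vertex -0.566 2.628 -2.785
endloop
endfacet
facet normal 0.477 0.310 0.822
outer loop
vertex -1.218 2.427 -2.331
vertex -0.566 2.628 -2.785
vertex -1.157 3.18 -2.65
endloop
endfacet
facet normal -0.888 0.219 0.405
outer loop
vertex 1.786 2.167 -1.555
vertex 2.277 2.892 -0.872
vertex 1.61 3.154 -2.475
endloop
endfacet
facet normal -0.443 -0.652 -0.615
outer loop
vertex 3.083 2.788 -3.148
vertex 1.786 2.167 -1.555
vertex 1.61 3.154 -2.475
endloop
endfacet
facet normal -0.887 0.220 0.405
outer loop
vertex 1.61 3.154 -2.475
vertex 2.277 2.892 -0.872
vertex 2.101 3.878 -1.792
endloop
endfacet
facet normal -0.129 0.725 -0.676
outer loop
vertex 2.101 3.878 -1.792
vertex 3.083 2.788 -3.148
vertex 1.61 3.154 -2.475
endloop
endfacet
facet normal 0.129 -0.725 0.677
outer loop
vertex 1.786 2.167 -1.555
vertex 3.75 2.526 -1.545
vertex 2.277 2.892 -0.872
endloop
endfacet
facet normal -0.443 -0.653 -0.615
outer loop
vertex 3.259 1.802 -2.228
vertex 1.786 2.167 -1.555
vertex 3.083 2.788 -3.148
endloop
endfacet
facet normal 0.129 -0.725 0.676
outer loop
vertex 3.259 1.802 -2.228
vertex 3.75 2.526 -1.545
vertex 1.786 2.167 -1.555
endloop
endfacet
facet normal 0.443 0.653 0.615
outer loop
vertex 2.277 2.892 -0.872
vertex 3.75 2.526 -1.545
vertex 2.101 3.878 -1.792
endloop
endfacet
facet normal -0.129 0.725 -0.677
outer loop
vertex 3.574 3.513 -2.465
vertex 3.083 2.788 -3.148
vertex 2.101 3.878 -1.792
endloop
endfacet
facet normal 0.443 0.652 0.615
outer loop
vertex 2.101 3.878 -1.792
vertex 3.75 2.526 -1.545
vertex 3.574 3.513 -2.465
endloop
endfacet
facet normal 0.888 -0.220 -0.405
outer loop
vertex 3.574 3.513 -2.465
vertex 3.259 1.802 -2.228
vertex 3.083 2.788 -3.148
endloop
endfacet
facet normal 0.887 -0.220 -0.405
outer loop
vertex 3.75 2.526 -1.545
vertex 3.259 1.802 -2.228
vertex 3.574 3.513 -2.465
endloop
endfacet

endsolid
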